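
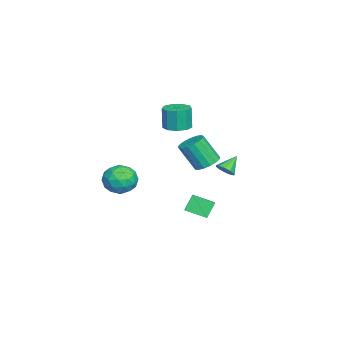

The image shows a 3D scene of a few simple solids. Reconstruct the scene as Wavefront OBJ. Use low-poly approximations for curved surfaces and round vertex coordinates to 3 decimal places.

v 1.264 1.789 0.319
v 1.53 1.491 0.78
v 0.516 2.331 1.101
v 1.714 1.816 0.73
v 1.726 2.131 0.523
v 1.561 2.315 0.238
v 1.283 2.298 -0.016
v 0.998 2.087 -0.142
v 0.814 1.761 -0.092
v 0.802 1.447 0.115
v 0.966 1.262 0.4
v 1.244 1.279 0.654
v 2.864 -3.677 0.963
v 3.388 -2.778 0.956
v 3.992 -4.342 -0.096
v 4.516 -3.443 -0.103
v 4.498 -4.029 0.758
v 3.801 -3.618 1.412
v 3.579 -3.502 -0.552
v 2.882 -3.091 0.102
v 3.83 -2.67 0.02
v 4.398 -2.995 0.83
v 2.982 -4.125 0.03
v 3.55 -4.45 0.84
v 3.027 -3.169 1.052
v 4.353 -3.951 -0.192
v 4.342 -4.295 0.313
v 4.651 -3.767 0.309
v 3.269 -3.663 1.32
v 3.578 -3.134 1.317
v 4.23 -3.87 1.2
v 3.802 -3.986 -0.457
v 4.111 -3.457 -0.46
v 2.729 -3.353 0.551
v 3.038 -2.825 0.547
v 3.15 -3.25 -0.34
v 3.595 -2.577 0.499
v 4.258 -2.968 -0.124
v 3.707 -3.003 -0.388
v 3.297 -2.761 -0.003
v 3.929 -2.768 0.974
v 4.592 -3.159 0.352
v 4.581 -3.504 0.857
v 4.171 -3.262 1.242
v 4.189 -2.705 0.424
v 2.788 -3.961 0.508
v 3.451 -4.352 -0.114
v 3.209 -3.858 -0.382
v 2.799 -3.616 0.003
v 3.122 -4.152 0.984
v 3.785 -4.543 0.361
v 4.083 -4.359 0.863
v 3.673 -4.117 1.248
v 3.191 -4.415 0.436
v -1.318 -0.371 -3.137
v -0.256 -0.213 -2.579
v -1.258 0.911 -3.615
v -0.196 1.07 -3.056
v -0.764 -0.75 -4.084
v 0.298 -0.591 -3.525
v -0.704 0.533 -4.561
v 0.358 0.691 -4.003
v -3.659 -1.609 1.094
v -2.811 -1.5 1.18
v -2.952 -1.561 2.652
v -3.801 -1.671 2.566
v -3.081 -0.978 1.176
v -3.222 -1.039 2.648
v -3.623 -0.751 1.133
v -3.764 -0.812 2.605
v -4.181 -0.926 1.073
v -4.322 -0.987 2.545
v -4.495 -1.42 1.022
v -4.636 -1.482 2.494
v -4.419 -2.003 1.005
v -4.56 -2.065 2.477
v -3.987 -2.402 1.03
v -4.128 -2.463 2.502
v -3.402 -2.43 1.084
v -3.543 -2.491 2.556
v -2.937 -2.073 1.144
v -3.078 -2.135 2.616
v 3.786 1.158 2.099
v 4.205 0.587 1.772
v 4.152 -0.31 3.274
v 3.734 0.262 3.601
v 4.462 0.814 1.917
v 4.41 -0.082 3.419
v 4.565 1.121 2.104
v 4.513 0.224 3.606
v 4.49 1.436 2.29
v 4.437 0.539 3.791
v 4.253 1.688 2.431
v 4.2 0.791 3.933
v 3.909 1.818 2.497
v 3.857 0.921 3.999
v 3.538 1.797 2.472
v 3.485 0.9 3.973
v 3.223 1.63 2.361
v 3.17 0.733 3.863
v 3.037 1.355 2.19
v 2.984 0.458 3.692
v 3.023 1.034 1.998
v 2.97 0.138 3.5
v 3.184 0.743 1.83
v 3.131 -0.154 3.332
v 3.483 0.546 1.723
v 3.43 -0.35 3.225
v 3.851 0.49 1.702
v 3.798 -0.407 3.204
f 2 1 4
f 2 4 3
f 4 1 5
f 4 5 3
f 5 1 6
f 5 6 3
f 6 1 7
f 6 7 3
f 7 1 8
f 7 8 3
f 8 1 9
f 8 9 3
f 9 1 10
f 9 10 3
f 10 1 11
f 10 11 3
f 11 1 12
f 11 12 3
f 12 1 2
f 12 2 3
f 13 50 29
f 50 24 53
f 29 53 18
f 50 53 29
f 13 29 25
f 29 18 30
f 25 30 14
f 29 30 25
f 13 25 34
f 25 14 35
f 34 35 20
f 25 35 34
f 13 34 46
f 34 20 49
f 46 49 23
f 34 49 46
f 13 46 50
f 46 23 54
f 50 54 24
f 46 54 50
f 14 30 41
f 30 18 44
f 41 44 22
f 30 44 41
f 18 53 31
f 53 24 52
f 31 52 17
f 53 52 31
f 24 54 51
f 54 23 47
f 51 47 15
f 54 47 51
f 23 49 48
f 49 20 36
f 48 36 19
f 49 36 48
f 20 35 40
f 35 14 37
f 40 37 21
f 35 37 40
f 16 42 28
f 42 22 43
f 28 43 17
f 42 43 28
f 16 28 26
f 28 17 27
f 26 27 15
f 28 27 26
f 16 26 33
f 26 15 32
f 33 32 19
f 26 32 33
f 16 33 38
f 33 19 39
f 38 39 21
f 33 39 38
f 16 38 42
f 38 21 45
f 42 45 22
f 38 45 42
f 17 43 31
f 43 22 44
f 31 44 18
f 43 44 31
f 15 27 51
f 27 17 52
f 51 52 24
f 27 52 51
f 19 32 48
f 32 15 47
f 48 47 23
f 32 47 48
f 21 39 40
f 39 19 36
f 40 36 20
f 39 36 40
f 22 45 41
f 45 21 37
f 41 37 14
f 45 37 41
f 56 58 55
f 59 56 55
f 55 58 57
f 57 59 55
f 56 62 58
f 60 56 59
f 60 62 56
f 58 62 57
f 61 59 57
f 57 62 61
f 61 60 59
f 62 60 61
f 64 63 67
f 64 67 65
f 65 67 68
f 65 68 66
f 67 63 69
f 67 69 68
f 68 69 70
f 68 70 66
f 69 63 71
f 69 71 70
f 70 71 72
f 70 72 66
f 71 63 73
f 71 73 72
f 72 73 74
f 72 74 66
f 73 63 75
f 73 75 74
f 74 75 76
f 74 76 66
f 75 63 77
f 75 77 76
f 76 77 78
f 76 78 66
f 77 63 79
f 77 79 78
f 78 79 80
f 78 80 66
f 79 63 81
f 79 81 80
f 80 81 82
f 80 82 66
f 81 63 64
f 81 64 82
f 82 64 65
f 82 65 66
f 84 83 87
f 84 87 85
f 85 87 88
f 85 88 86
f 87 83 89
f 87 89 88
f 88 89 90
f 88 90 86
f 89 83 91
f 89 91 90
f 90 91 92
f 90 92 86
f 91 83 93
f 91 93 92
f 92 93 94
f 92 94 86
f 93 83 95
f 93 95 94
f 94 95 96
f 94 96 86
f 95 83 97
f 95 97 96
f 96 97 98
f 96 98 86
f 97 83 99
f 97 99 98
f 98 99 100
f 98 100 86
f 99 83 101
f 99 101 100
f 100 101 102
f 100 102 86
f 101 83 103
f 101 103 102
f 102 103 104
f 102 104 86
f 103 83 105
f 103 105 104
f 104 105 106
f 104 106 86
f 105 83 107
f 105 107 106
f 106 107 108
f 106 108 86
f 107 83 109
f 107 109 108
f 108 109 110
f 108 110 86
f 109 83 84
f 109 84 110
f 110 84 85
f 110 85 86



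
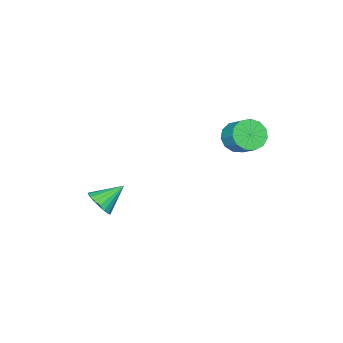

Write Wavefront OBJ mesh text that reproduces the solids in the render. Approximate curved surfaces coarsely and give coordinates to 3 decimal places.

v -0.822 1.95 3.55
v -0.203 1.665 3.66
v 0.04 2.464 4.361
v -0.578 2.75 4.25
v -0.158 1.912 3.363
v 0.085 2.711 4.064
v -0.324 2.171 3.125
v -0.081 2.97 3.826
v -0.648 2.36 3.022
v -0.405 3.159 3.723
v -1.027 2.419 3.087
v -0.784 3.218 3.787
v -1.341 2.329 3.298
v -1.097 3.128 3.998
v -1.489 2.119 3.589
v -1.246 2.918 4.29
v -1.426 1.856 3.868
v -1.183 2.655 4.568
v -1.171 1.622 4.046
v -0.928 2.421 4.746
v -0.805 1.493 4.066
v -0.562 2.292 4.766
v -0.444 1.509 3.922
v -0.201 2.308 4.623
v 2.301 -2.196 -0.859
v 2.654 -2.295 -0.322
v 1.339 -1.844 -0.161
v 2.71 -2.018 -0.385
v 2.684 -1.776 -0.542
v 2.583 -1.618 -0.762
v 2.426 -1.574 -1.001
v 2.244 -1.653 -1.212
v 2.074 -1.84 -1.353
v 1.949 -2.097 -1.396
v 1.893 -2.374 -1.332
v 1.919 -2.616 -1.175
v 2.02 -2.774 -0.955
v 2.177 -2.818 -0.716
v 2.359 -2.739 -0.506
v 2.529 -2.552 -0.365
f 2 1 5
f 2 5 3
f 3 5 6
f 3 6 4
f 5 1 7
f 5 7 6
f 6 7 8
f 6 8 4
f 7 1 9
f 7 9 8
f 8 9 10
f 8 10 4
f 9 1 11
f 9 11 10
f 10 11 12
f 10 12 4
f 11 1 13
f 11 13 12
f 12 13 14
f 12 14 4
f 13 1 15
f 13 15 14
f 14 15 16
f 14 16 4
f 15 1 17
f 15 17 16
f 16 17 18
f 16 18 4
f 17 1 19
f 17 19 18
f 18 19 20
f 18 20 4
f 19 1 21
f 19 21 20
f 20 21 22
f 20 22 4
f 21 1 23
f 21 23 22
f 22 23 24
f 22 24 4
f 23 1 2
f 23 2 24
f 24 2 3
f 24 3 4
f 26 25 28
f 26 28 27
f 28 25 29
f 28 29 27
f 29 25 30
f 29 30 27
f 30 25 31
f 30 31 27
f 31 25 32
f 31 32 27
f 32 25 33
f 32 33 27
f 33 25 34
f 33 34 27
f 34 25 35
f 34 35 27
f 35 25 36
f 35 36 27
f 36 25 37
f 36 37 27
f 37 25 38
f 37 38 27
f 38 25 39
f 38 39 27
f 39 25 40
f 39 40 27
f 40 25 26
f 40 26 27



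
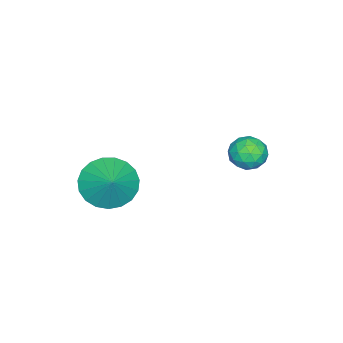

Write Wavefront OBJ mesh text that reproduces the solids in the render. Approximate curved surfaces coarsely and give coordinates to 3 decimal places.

v -3.353 3.126 -0.315
v -2.823 3.441 0.124
v -2.537 2.299 -0.704
v -2.007 2.614 -0.265
v -2.587 2.242 0.049
v -3.091 2.753 0.29
v -2.269 2.987 -0.87
v -2.773 3.498 -0.629
v -2.153 3.356 -0.219
v -2.35 2.895 0.349
v -3.01 2.845 -0.929
v -3.207 2.384 -0.361
v -3.16 3.356 -0.062
v -2.2 2.384 -0.518
v -2.541 2.165 -0.334
v -2.23 2.351 -0.076
v -3.317 2.951 0.036
v -3.006 3.137 0.294
v -2.867 2.432 0.25
v -2.354 2.603 -0.874
v -2.043 2.789 -0.616
v -3.13 3.389 -0.504
v -2.819 3.575 -0.246
v -2.493 3.308 -0.83
v -2.455 3.491 -0.005
v -1.975 3.005 -0.233
v -2.129 3.224 -0.589
v -2.425 3.525 -0.448
v -2.57 3.221 0.329
v -2.091 2.735 0.101
v -2.431 2.516 0.285
v -2.727 2.816 0.426
v -2.176 3.17 0.128
v -3.269 3.005 -0.681
v -2.79 2.519 -0.909
v -2.633 2.924 -1.006
v -2.929 3.224 -0.865
v -3.385 2.735 -0.347
v -2.905 2.249 -0.575
v -2.935 2.215 -0.132
v -3.231 2.516 0.009
v -3.184 2.57 -0.708
v 1.529 -0.423 0.06
v 2.137 -0.126 -0.743
v 2.291 0.123 0.84
v 1.861 0.211 -0.708
v 1.528 0.438 -0.541
v 1.195 0.516 -0.27
v 0.919 0.432 0.058
v 0.749 0.2 0.386
v 0.714 -0.139 0.658
v 0.819 -0.528 0.827
v 1.047 -0.898 0.863
v 1.359 -1.187 0.76
v 1.7 -1.343 0.536
v 2.011 -1.34 0.23
v 2.239 -1.178 -0.106
v 2.344 -0.886 -0.413
v 2.308 -0.514 -0.638
f 1 38 17
f 38 12 41
f 17 41 6
f 38 41 17
f 1 17 13
f 17 6 18
f 13 18 2
f 17 18 13
f 1 13 22
f 13 2 23
f 22 23 8
f 13 23 22
f 1 22 34
f 22 8 37
f 34 37 11
f 22 37 34
f 1 34 38
f 34 11 42
f 38 42 12
f 34 42 38
f 2 18 29
f 18 6 32
f 29 32 10
f 18 32 29
f 6 41 19
f 41 12 40
f 19 40 5
f 41 40 19
f 12 42 39
f 42 11 35
f 39 35 3
f 42 35 39
f 11 37 36
f 37 8 24
f 36 24 7
f 37 24 36
f 8 23 28
f 23 2 25
f 28 25 9
f 23 25 28
f 4 30 16
f 30 10 31
f 16 31 5
f 30 31 16
f 4 16 14
f 16 5 15
f 14 15 3
f 16 15 14
f 4 14 21
f 14 3 20
f 21 20 7
f 14 20 21
f 4 21 26
f 21 7 27
f 26 27 9
f 21 27 26
f 4 26 30
f 26 9 33
f 30 33 10
f 26 33 30
f 5 31 19
f 31 10 32
f 19 32 6
f 31 32 19
f 3 15 39
f 15 5 40
f 39 40 12
f 15 40 39
f 7 20 36
f 20 3 35
f 36 35 11
f 20 35 36
f 9 27 28
f 27 7 24
f 28 24 8
f 27 24 28
f 10 33 29
f 33 9 25
f 29 25 2
f 33 25 29
f 44 43 46
f 44 46 45
f 46 43 47
f 46 47 45
f 47 43 48
f 47 48 45
f 48 43 49
f 48 49 45
f 49 43 50
f 49 50 45
f 50 43 51
f 50 51 45
f 51 43 52
f 51 52 45
f 52 43 53
f 52 53 45
f 53 43 54
f 53 54 45
f 54 43 55
f 54 55 45
f 55 43 56
f 55 56 45
f 56 43 57
f 56 57 45
f 57 43 58
f 57 58 45
f 58 43 59
f 58 59 45
f 59 43 44
f 59 44 45



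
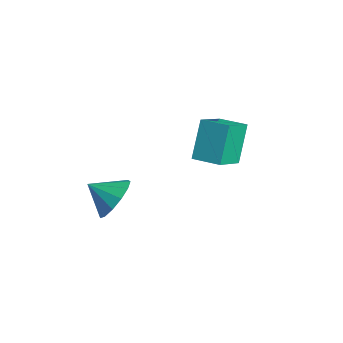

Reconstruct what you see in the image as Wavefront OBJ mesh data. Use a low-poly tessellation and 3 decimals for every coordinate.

v -2.245 -3.086 0.861
v -1.417 -3.61 1.142
v -2.975 -3.874 1.539
v -1.492 -3.2 1.538
v -1.805 -2.754 1.719
v -2.259 -2.413 1.627
v -2.708 -2.286 1.292
v -3.011 -2.413 0.82
v -3.07 -2.754 0.361
v -2.868 -3.2 0.06
v -2.468 -3.61 0.014
v -1.997 -3.854 0.237
v -1.605 -3.854 0.657
v -1.551 -0.154 2.584
v -2.24 0.619 4.082
v -2.214 1.073 1.647
v -2.902 1.845 3.144
v -0.538 0.495 2.716
v -1.226 1.267 4.213
v -1.2 1.721 1.778
v -1.889 2.494 3.276
f 2 1 4
f 2 4 3
f 4 1 5
f 4 5 3
f 5 1 6
f 5 6 3
f 6 1 7
f 6 7 3
f 7 1 8
f 7 8 3
f 8 1 9
f 8 9 3
f 9 1 10
f 9 10 3
f 10 1 11
f 10 11 3
f 11 1 12
f 11 12 3
f 12 1 13
f 12 13 3
f 13 1 2
f 13 2 3
f 15 17 14
f 18 15 14
f 14 17 16
f 16 18 14
f 15 21 17
f 19 15 18
f 19 21 15
f 17 21 16
f 20 18 16
f 16 21 20
f 20 19 18
f 21 19 20



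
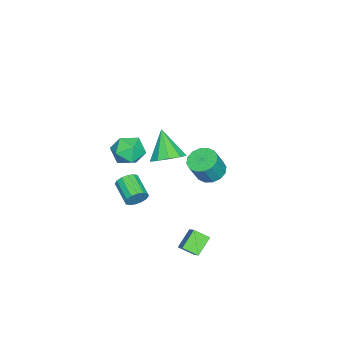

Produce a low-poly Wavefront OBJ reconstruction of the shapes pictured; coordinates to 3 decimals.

v -3.965 -0.691 -2.9
v -3.187 -0.266 -3.182
v -2.517 -0.565 -1.782
v -3.295 -0.989 -1.5
v -3.452 0.081 -2.98
v -2.782 -0.218 -1.581
v -3.855 0.222 -2.757
v -3.185 -0.077 -1.358
v -4.287 0.118 -2.573
v -3.617 -0.181 -1.173
v -4.633 -0.202 -2.475
v -3.963 -0.501 -1.076
v -4.8 -0.653 -2.492
v -4.13 -0.952 -1.093
v -4.743 -1.115 -2.618
v -4.073 -1.414 -1.218
v -4.478 -1.462 -2.819
v -3.808 -1.761 -1.42
v -4.075 -1.603 -3.042
v -3.405 -1.902 -1.643
v -3.643 -1.499 -3.227
v -2.973 -1.798 -1.827
v -3.297 -1.179 -3.324
v -2.627 -1.478 -1.925
v -3.13 -0.728 -3.307
v -2.46 -1.027 -1.908
v -1.452 -2.274 -0.374
v -0.676 -1.917 0.271
v -2.388 -3.066 1.194
v -1.14 -1.448 0.231
v -1.723 -1.294 -0.04
v -2.203 -1.515 -0.438
v -2.396 -2.025 -0.812
v -2.228 -2.631 -1.018
v -1.764 -3.1 -0.978
v -1.181 -3.254 -0.707
v -0.701 -3.033 -0.309
v -0.508 -2.522 0.065
v 1.013 -3.134 -2.236
v 1.436 -3.256 -1.679
v 0.47 -4.269 -1.168
v 0.047 -4.146 -1.724
v 1.211 -2.987 -1.57
v 0.246 -4 -1.059
v 0.933 -2.757 -1.639
v -0.032 -3.769 -1.128
v 0.677 -2.627 -1.868
v -0.289 -3.64 -1.357
v 0.51 -2.634 -2.196
v -0.456 -3.647 -1.685
v 0.478 -2.774 -2.534
v -0.488 -3.787 -2.023
v 0.59 -3.011 -2.792
v -0.376 -4.024 -2.281
v 0.814 -3.28 -2.901
v -0.151 -4.293 -2.39
v 1.092 -3.511 -2.832
v 0.127 -4.523 -2.321
v 1.349 -3.64 -2.603
v 0.383 -4.653 -2.092
v 1.516 -3.633 -2.275
v 0.55 -4.646 -1.764
v 1.548 -3.493 -1.937
v 0.582 -4.506 -1.426
v 2.418 0.525 -2.519
v 3.367 1.159 -1.561
v 2.292 1.388 -2.965
v 3.241 2.022 -2.007
v 3.399 0.258 -3.313
v 4.348 0.892 -2.355
v 3.273 1.121 -3.759
v 4.222 1.755 -2.801
v 1.927 -2.576 3.826
v 2.957 -2.426 3.86
v 2.103 -3.454 2.4
v 3.133 -3.304 2.434
v 2.673 -3.92 3.136
v 2.564 -3.377 4.018
v 2.496 -2.503 2.242
v 2.387 -1.96 3.124
v 3.308 -2.381 2.882
v 3.418 -3.256 3.434
v 1.642 -2.624 2.826
v 1.752 -3.499 3.378
f 2 1 5
f 2 5 3
f 3 5 6
f 3 6 4
f 5 1 7
f 5 7 6
f 6 7 8
f 6 8 4
f 7 1 9
f 7 9 8
f 8 9 10
f 8 10 4
f 9 1 11
f 9 11 10
f 10 11 12
f 10 12 4
f 11 1 13
f 11 13 12
f 12 13 14
f 12 14 4
f 13 1 15
f 13 15 14
f 14 15 16
f 14 16 4
f 15 1 17
f 15 17 16
f 16 17 18
f 16 18 4
f 17 1 19
f 17 19 18
f 18 19 20
f 18 20 4
f 19 1 21
f 19 21 20
f 20 21 22
f 20 22 4
f 21 1 23
f 21 23 22
f 22 23 24
f 22 24 4
f 23 1 25
f 23 25 24
f 24 25 26
f 24 26 4
f 25 1 2
f 25 2 26
f 26 2 3
f 26 3 4
f 28 27 30
f 28 30 29
f 30 27 31
f 30 31 29
f 31 27 32
f 31 32 29
f 32 27 33
f 32 33 29
f 33 27 34
f 33 34 29
f 34 27 35
f 34 35 29
f 35 27 36
f 35 36 29
f 36 27 37
f 36 37 29
f 37 27 38
f 37 38 29
f 38 27 28
f 38 28 29
f 40 39 43
f 40 43 41
f 41 43 44
f 41 44 42
f 43 39 45
f 43 45 44
f 44 45 46
f 44 46 42
f 45 39 47
f 45 47 46
f 46 47 48
f 46 48 42
f 47 39 49
f 47 49 48
f 48 49 50
f 48 50 42
f 49 39 51
f 49 51 50
f 50 51 52
f 50 52 42
f 51 39 53
f 51 53 52
f 52 53 54
f 52 54 42
f 53 39 55
f 53 55 54
f 54 55 56
f 54 56 42
f 55 39 57
f 55 57 56
f 56 57 58
f 56 58 42
f 57 39 59
f 57 59 58
f 58 59 60
f 58 60 42
f 59 39 61
f 59 61 60
f 60 61 62
f 60 62 42
f 61 39 63
f 61 63 62
f 62 63 64
f 62 64 42
f 63 39 40
f 63 40 64
f 64 40 41
f 64 41 42
f 66 68 65
f 69 66 65
f 65 68 67
f 67 69 65
f 66 72 68
f 70 66 69
f 70 72 66
f 68 72 67
f 71 69 67
f 67 72 71
f 71 70 69
f 72 70 71
f 73 84 78
f 73 78 74
f 73 74 80
f 73 80 83
f 73 83 84
f 74 78 82
f 78 84 77
f 84 83 75
f 83 80 79
f 80 74 81
f 76 82 77
f 76 77 75
f 76 75 79
f 76 79 81
f 76 81 82
f 77 82 78
f 75 77 84
f 79 75 83
f 81 79 80
f 82 81 74



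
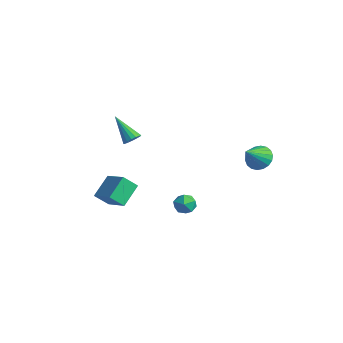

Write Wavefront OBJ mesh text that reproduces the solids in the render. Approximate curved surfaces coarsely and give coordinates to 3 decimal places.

v 1.21 0.272 -3.384
v 1.607 -0.407 -3.32
v 0.193 -0.273 -2.84
v 0.59 -0.952 -2.776
v 0.797 -0.33 -2.337
v 1.426 0.007 -2.673
v 0.374 -0.687 -3.487
v 1.003 -0.35 -3.823
v 1.09 -0.999 -3.384
v 1.352 -0.779 -2.673
v 0.448 0.099 -3.487
v 0.71 0.319 -2.776
v -0.741 -2.823 2.596
v -0.35 -2.875 3.022
v -2.159 -2.957 3.884
v -0.4 -2.58 2.998
v -0.541 -2.35 2.866
v -0.736 -2.247 2.662
v -0.932 -2.298 2.441
v -1.077 -2.49 2.261
v -1.132 -2.771 2.171
v -1.082 -3.066 2.195
v -0.941 -3.296 2.327
v -0.746 -3.399 2.53
v -0.55 -3.348 2.752
v -0.405 -3.156 2.932
v -4.772 -2.652 -4.452
v -5.183 -1.315 -3.486
v -4.333 -1.913 -5.289
v -4.744 -0.576 -4.323
v -3.136 -2.724 -3.657
v -3.547 -1.387 -2.691
v -2.697 -1.985 -4.494
v -3.108 -0.648 -3.528
v 3.624 2.84 0.962
v 4.483 2.813 0.773
v 3.836 1.62 2.098
v 4.465 3.078 1.061
v 4.281 3.296 1.329
v 3.966 3.423 1.525
v 3.584 3.435 1.609
v 3.21 3.329 1.564
v 2.917 3.126 1.401
v 2.765 2.866 1.151
v 2.783 2.601 0.863
v 2.967 2.383 0.595
v 3.282 2.256 0.399
v 3.664 2.244 0.315
v 4.039 2.35 0.359
v 4.331 2.553 0.523
f 1 12 6
f 1 6 2
f 1 2 8
f 1 8 11
f 1 11 12
f 2 6 10
f 6 12 5
f 12 11 3
f 11 8 7
f 8 2 9
f 4 10 5
f 4 5 3
f 4 3 7
f 4 7 9
f 4 9 10
f 5 10 6
f 3 5 12
f 7 3 11
f 9 7 8
f 10 9 2
f 14 13 16
f 14 16 15
f 16 13 17
f 16 17 15
f 17 13 18
f 17 18 15
f 18 13 19
f 18 19 15
f 19 13 20
f 19 20 15
f 20 13 21
f 20 21 15
f 21 13 22
f 21 22 15
f 22 13 23
f 22 23 15
f 23 13 24
f 23 24 15
f 24 13 25
f 24 25 15
f 25 13 26
f 25 26 15
f 26 13 14
f 26 14 15
f 28 30 27
f 31 28 27
f 27 30 29
f 29 31 27
f 28 34 30
f 32 28 31
f 32 34 28
f 30 34 29
f 33 31 29
f 29 34 33
f 33 32 31
f 34 32 33
f 36 35 38
f 36 38 37
f 38 35 39
f 38 39 37
f 39 35 40
f 39 40 37
f 40 35 41
f 40 41 37
f 41 35 42
f 41 42 37
f 42 35 43
f 42 43 37
f 43 35 44
f 43 44 37
f 44 35 45
f 44 45 37
f 45 35 46
f 45 46 37
f 46 35 47
f 46 47 37
f 47 35 48
f 47 48 37
f 48 35 49
f 48 49 37
f 49 35 50
f 49 50 37
f 50 35 36
f 50 36 37



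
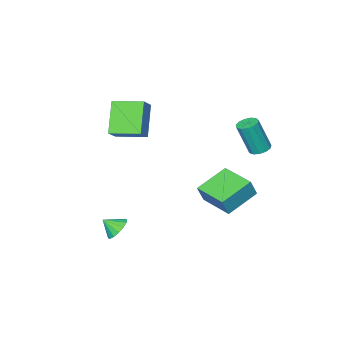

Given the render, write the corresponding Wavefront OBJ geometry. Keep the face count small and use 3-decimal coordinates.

v -3.928 1.356 2.162
v -3.337 1.538 2.04
v -2.802 1.087 3.956
v -3.392 0.904 4.078
v -3.509 1.826 2.156
v -2.974 1.375 4.072
v -3.814 1.965 2.274
v -3.278 1.514 4.19
v -4.155 1.91 2.356
v -3.619 1.459 4.272
v -4.424 1.679 2.377
v -3.888 1.228 4.293
v -4.535 1.346 2.329
v -3.999 0.894 4.245
v -4.454 1.015 2.229
v -3.918 0.564 4.145
v -4.205 0.793 2.107
v -3.67 0.342 4.023
v -3.869 0.749 2.003
v -3.333 0.298 3.919
v -3.551 0.898 1.949
v -3.015 0.447 3.865
v -3.353 1.192 1.963
v -2.817 0.741 3.879
v 0.32 -2.771 2.593
v -0.654 -3.809 4.205
v 1.089 -2.317 3.35
v 0.115 -3.356 4.961
v 1.405 -4.184 2.339
v 0.431 -5.223 3.95
v 2.174 -3.731 3.095
v 1.2 -4.769 4.707
v 3.584 -0.985 -2.284
v 3.961 -0.343 -2.053
v 4.136 -1.535 -1.656
v 3.646 -0.374 -1.803
v 3.314 -0.569 -1.682
v 3.054 -0.876 -1.722
v 2.937 -1.212 -1.913
v 2.992 -1.487 -2.203
v 3.207 -1.628 -2.514
v 3.522 -1.597 -2.764
v 3.854 -1.402 -2.886
v 4.114 -1.095 -2.846
v 4.232 -0.759 -2.655
v 4.176 -0.484 -2.365
v -2.089 1.302 0.462
v -1.649 1.319 1.524
v -2.137 3.321 0.449
v -1.697 3.339 1.511
v -0.223 1.341 -0.311
v 0.217 1.359 0.751
v -0.271 3.361 -0.324
v 0.169 3.378 0.738
f 2 1 5
f 2 5 3
f 3 5 6
f 3 6 4
f 5 1 7
f 5 7 6
f 6 7 8
f 6 8 4
f 7 1 9
f 7 9 8
f 8 9 10
f 8 10 4
f 9 1 11
f 9 11 10
f 10 11 12
f 10 12 4
f 11 1 13
f 11 13 12
f 12 13 14
f 12 14 4
f 13 1 15
f 13 15 14
f 14 15 16
f 14 16 4
f 15 1 17
f 15 17 16
f 16 17 18
f 16 18 4
f 17 1 19
f 17 19 18
f 18 19 20
f 18 20 4
f 19 1 21
f 19 21 20
f 20 21 22
f 20 22 4
f 21 1 23
f 21 23 22
f 22 23 24
f 22 24 4
f 23 1 2
f 23 2 24
f 24 2 3
f 24 3 4
f 26 28 25
f 29 26 25
f 25 28 27
f 27 29 25
f 26 32 28
f 30 26 29
f 30 32 26
f 28 32 27
f 31 29 27
f 27 32 31
f 31 30 29
f 32 30 31
f 34 33 36
f 34 36 35
f 36 33 37
f 36 37 35
f 37 33 38
f 37 38 35
f 38 33 39
f 38 39 35
f 39 33 40
f 39 40 35
f 40 33 41
f 40 41 35
f 41 33 42
f 41 42 35
f 42 33 43
f 42 43 35
f 43 33 44
f 43 44 35
f 44 33 45
f 44 45 35
f 45 33 46
f 45 46 35
f 46 33 34
f 46 34 35
f 48 50 47
f 51 48 47
f 47 50 49
f 49 51 47
f 48 54 50
f 52 48 51
f 52 54 48
f 50 54 49
f 53 51 49
f 49 54 53
f 53 52 51
f 54 52 53



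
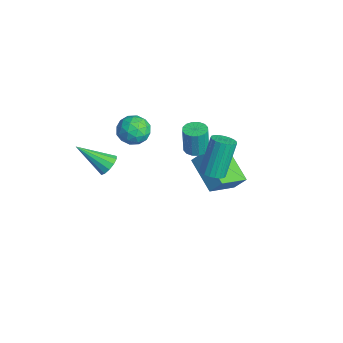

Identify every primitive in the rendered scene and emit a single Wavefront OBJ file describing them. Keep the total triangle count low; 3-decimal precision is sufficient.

v -3.085 -2.183 -2.371
v -2.541 -2.535 -2.427
v -3.855 -3.557 -1.189
v -2.492 -2.314 -2.138
v -2.632 -2.052 -1.924
v -2.915 -1.831 -1.852
v -3.252 -1.722 -1.945
v -3.536 -1.759 -2.173
v -3.677 -1.931 -2.464
v -3.63 -2.183 -2.726
v -3.41 -2.434 -2.875
v -3.086 -2.606 -2.865
v -2.763 -2.644 -2.697
v -2.881 2.187 -2.199
v -2.497 2.686 -2.177
v -2.515 2.632 -0.678
v -2.899 2.133 -0.701
v -2.798 2.811 -2.176
v -2.817 2.757 -0.677
v -3.121 2.769 -2.182
v -3.14 2.715 -0.683
v -3.38 2.571 -2.192
v -3.399 2.517 -0.693
v -3.505 2.27 -2.204
v -3.524 2.216 -0.705
v -3.463 1.947 -2.215
v -3.482 1.893 -0.716
v -3.265 1.688 -2.222
v -3.283 1.634 -0.723
v -2.963 1.563 -2.223
v -2.982 1.509 -0.724
v -2.64 1.605 -2.217
v -2.659 1.551 -0.718
v -2.381 1.803 -2.207
v -2.4 1.749 -0.708
v -2.256 2.104 -2.195
v -2.275 2.05 -0.696
v -2.298 2.427 -2.184
v -2.317 2.373 -0.685
v -1.088 2.244 -3.999
v -2.871 1.932 -3.036
v -1.777 3.773 -4.78
v -3.56 3.461 -3.817
v -0.78 2.759 -3.263
v -2.563 2.447 -2.3
v -1.469 4.288 -4.044
v -3.252 3.976 -3.081
v 2.103 1.181 0.582
v 2.563 0.857 0.841
v 2.058 1.575 2.638
v 1.597 1.899 2.378
v 2.68 1.08 0.784
v 2.175 1.798 2.581
v 2.696 1.32 0.693
v 2.191 2.039 2.49
v 2.61 1.537 0.582
v 2.105 2.255 2.379
v 2.436 1.692 0.471
v 1.931 2.41 2.268
v 2.205 1.758 0.38
v 1.7 2.476 2.177
v 1.956 1.725 0.323
v 1.451 2.443 2.12
v 1.732 1.598 0.311
v 1.227 2.316 2.108
v 1.572 1.398 0.346
v 1.067 2.116 2.143
v 1.504 1.161 0.421
v 0.999 1.88 2.218
v 1.539 0.928 0.524
v 1.034 1.646 2.321
v 1.672 0.738 0.638
v 1.167 1.456 2.435
v 1.88 0.625 0.741
v 1.374 1.343 2.538
v 2.125 0.608 0.817
v 1.62 1.326 2.614
v 2.367 0.69 0.852
v 1.862 1.408 2.649
v -2.752 -1.102 0.819
v -2.097 -0.641 0.474
v -1.823 -1.879 1.546
v -1.168 -1.418 1.201
v -1.711 -1.043 1.772
v -2.285 -0.563 1.322
v -1.635 -1.957 0.698
v -2.209 -1.477 0.248
v -1.406 -1.169 0.399
v -1.453 -0.605 1.062
v -2.467 -1.915 0.958
v -2.514 -1.351 1.621
v -2.506 -0.804 0.583
v -1.414 -1.716 1.437
v -1.733 -1.496 1.773
v -1.348 -1.225 1.57
v -2.617 -0.758 1.082
v -2.232 -0.487 0.878
v -2.005 -0.723 1.641
v -1.688 -2.033 1.142
v -1.303 -1.762 0.938
v -2.572 -1.295 0.45
v -2.187 -1.024 0.247
v -1.915 -1.797 0.379
v -1.715 -0.843 0.336
v -1.169 -1.299 0.763
v -1.443 -1.616 0.467
v -1.781 -1.334 0.203
v -1.743 -0.511 0.726
v -1.197 -0.967 1.153
v -1.516 -0.747 1.488
v -1.854 -0.465 1.224
v -1.337 -0.821 0.681
v -2.723 -1.553 0.867
v -2.177 -2.009 1.294
v -2.066 -2.055 0.796
v -2.404 -1.773 0.532
v -2.751 -1.221 1.257
v -2.205 -1.677 1.684
v -2.139 -1.186 1.817
v -2.477 -0.904 1.553
v -2.583 -1.699 1.339
f 2 1 4
f 2 4 3
f 4 1 5
f 4 5 3
f 5 1 6
f 5 6 3
f 6 1 7
f 6 7 3
f 7 1 8
f 7 8 3
f 8 1 9
f 8 9 3
f 9 1 10
f 9 10 3
f 10 1 11
f 10 11 3
f 11 1 12
f 11 12 3
f 12 1 13
f 12 13 3
f 13 1 2
f 13 2 3
f 15 14 18
f 15 18 16
f 16 18 19
f 16 19 17
f 18 14 20
f 18 20 19
f 19 20 21
f 19 21 17
f 20 14 22
f 20 22 21
f 21 22 23
f 21 23 17
f 22 14 24
f 22 24 23
f 23 24 25
f 23 25 17
f 24 14 26
f 24 26 25
f 25 26 27
f 25 27 17
f 26 14 28
f 26 28 27
f 27 28 29
f 27 29 17
f 28 14 30
f 28 30 29
f 29 30 31
f 29 31 17
f 30 14 32
f 30 32 31
f 31 32 33
f 31 33 17
f 32 14 34
f 32 34 33
f 33 34 35
f 33 35 17
f 34 14 36
f 34 36 35
f 35 36 37
f 35 37 17
f 36 14 38
f 36 38 37
f 37 38 39
f 37 39 17
f 38 14 15
f 38 15 39
f 39 15 16
f 39 16 17
f 41 43 40
f 44 41 40
f 40 43 42
f 42 44 40
f 41 47 43
f 45 41 44
f 45 47 41
f 43 47 42
f 46 44 42
f 42 47 46
f 46 45 44
f 47 45 46
f 49 48 52
f 49 52 50
f 50 52 53
f 50 53 51
f 52 48 54
f 52 54 53
f 53 54 55
f 53 55 51
f 54 48 56
f 54 56 55
f 55 56 57
f 55 57 51
f 56 48 58
f 56 58 57
f 57 58 59
f 57 59 51
f 58 48 60
f 58 60 59
f 59 60 61
f 59 61 51
f 60 48 62
f 60 62 61
f 61 62 63
f 61 63 51
f 62 48 64
f 62 64 63
f 63 64 65
f 63 65 51
f 64 48 66
f 64 66 65
f 65 66 67
f 65 67 51
f 66 48 68
f 66 68 67
f 67 68 69
f 67 69 51
f 68 48 70
f 68 70 69
f 69 70 71
f 69 71 51
f 70 48 72
f 70 72 71
f 71 72 73
f 71 73 51
f 72 48 74
f 72 74 73
f 73 74 75
f 73 75 51
f 74 48 76
f 74 76 75
f 75 76 77
f 75 77 51
f 76 48 78
f 76 78 77
f 77 78 79
f 77 79 51
f 78 48 49
f 78 49 79
f 79 49 50
f 79 50 51
f 80 117 96
f 117 91 120
f 96 120 85
f 117 120 96
f 80 96 92
f 96 85 97
f 92 97 81
f 96 97 92
f 80 92 101
f 92 81 102
f 101 102 87
f 92 102 101
f 80 101 113
f 101 87 116
f 113 116 90
f 101 116 113
f 80 113 117
f 113 90 121
f 117 121 91
f 113 121 117
f 81 97 108
f 97 85 111
f 108 111 89
f 97 111 108
f 85 120 98
f 120 91 119
f 98 119 84
f 120 119 98
f 91 121 118
f 121 90 114
f 118 114 82
f 121 114 118
f 90 116 115
f 116 87 103
f 115 103 86
f 116 103 115
f 87 102 107
f 102 81 104
f 107 104 88
f 102 104 107
f 83 109 95
f 109 89 110
f 95 110 84
f 109 110 95
f 83 95 93
f 95 84 94
f 93 94 82
f 95 94 93
f 83 93 100
f 93 82 99
f 100 99 86
f 93 99 100
f 83 100 105
f 100 86 106
f 105 106 88
f 100 106 105
f 83 105 109
f 105 88 112
f 109 112 89
f 105 112 109
f 84 110 98
f 110 89 111
f 98 111 85
f 110 111 98
f 82 94 118
f 94 84 119
f 118 119 91
f 94 119 118
f 86 99 115
f 99 82 114
f 115 114 90
f 99 114 115
f 88 106 107
f 106 86 103
f 107 103 87
f 106 103 107
f 89 112 108
f 112 88 104
f 108 104 81
f 112 104 108



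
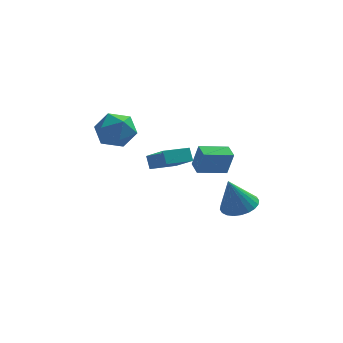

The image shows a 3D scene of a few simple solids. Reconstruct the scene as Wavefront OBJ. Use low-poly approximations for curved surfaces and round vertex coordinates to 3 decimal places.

v -3.313 3.952 0.437
v -2.373 3.403 0.962
v -3.847 2.257 -0.382
v -2.907 1.708 0.143
v -3.829 2.104 0.818
v -3.499 3.151 1.323
v -2.721 2.509 -0.743
v -2.391 3.556 -0.238
v -2.007 2.51 0.232
v -2.692 2.26 1.197
v -3.528 3.4 -0.617
v -4.213 3.15 0.348
v 0.941 -3.515 0.772
v 1.255 -3.65 2.067
v 0.702 -2.711 0.913
v 1.017 -2.847 2.209
v 2.383 -3.033 0.471
v 2.698 -3.169 1.767
v 2.145 -2.23 0.613
v 2.459 -2.365 1.908
v -1.398 2.943 -2.645
v -0.533 1.858 -1.663
v -1.579 3.423 -1.955
v -0.714 2.338 -0.973
v -0.046 3.802 -2.887
v 0.819 2.717 -1.905
v -0.227 4.282 -2.197
v 0.638 3.197 -1.215
v 3.137 0.52 -3.881
v 4.019 0.932 -3.545
v 2.543 0.26 -1.999
v 3.786 1.258 -3.573
v 3.455 1.472 -3.649
v 3.074 1.541 -3.759
v 2.704 1.454 -3.888
v 2.399 1.226 -4.016
v 2.207 0.889 -4.124
v 2.156 0.497 -4.194
v 2.255 0.108 -4.216
v 2.488 -0.218 -4.188
v 2.82 -0.432 -4.113
v 3.2 -0.501 -4.002
v 3.571 -0.414 -3.873
v 3.875 -0.185 -3.745
v 4.068 0.151 -3.638
v 4.118 0.543 -3.567
f 1 12 6
f 1 6 2
f 1 2 8
f 1 8 11
f 1 11 12
f 2 6 10
f 6 12 5
f 12 11 3
f 11 8 7
f 8 2 9
f 4 10 5
f 4 5 3
f 4 3 7
f 4 7 9
f 4 9 10
f 5 10 6
f 3 5 12
f 7 3 11
f 9 7 8
f 10 9 2
f 14 16 13
f 17 14 13
f 13 16 15
f 15 17 13
f 14 20 16
f 18 14 17
f 18 20 14
f 16 20 15
f 19 17 15
f 15 20 19
f 19 18 17
f 20 18 19
f 22 24 21
f 25 22 21
f 21 24 23
f 23 25 21
f 22 28 24
f 26 22 25
f 26 28 22
f 24 28 23
f 27 25 23
f 23 28 27
f 27 26 25
f 28 26 27
f 30 29 32
f 30 32 31
f 32 29 33
f 32 33 31
f 33 29 34
f 33 34 31
f 34 29 35
f 34 35 31
f 35 29 36
f 35 36 31
f 36 29 37
f 36 37 31
f 37 29 38
f 37 38 31
f 38 29 39
f 38 39 31
f 39 29 40
f 39 40 31
f 40 29 41
f 40 41 31
f 41 29 42
f 41 42 31
f 42 29 43
f 42 43 31
f 43 29 44
f 43 44 31
f 44 29 45
f 44 45 31
f 45 29 46
f 45 46 31
f 46 29 30
f 46 30 31



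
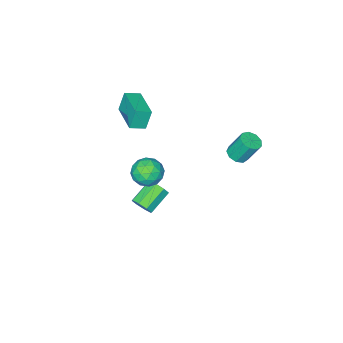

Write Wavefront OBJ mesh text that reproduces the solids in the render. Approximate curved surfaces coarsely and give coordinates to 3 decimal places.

v -2.598 2.988 2.903
v -2.017 3.022 3.049
v -2.361 3.585 4.284
v -2.942 3.552 4.137
v -2.135 3.367 2.859
v -2.478 3.93 4.094
v -2.469 3.534 2.69
v -2.812 4.097 3.924
v -2.864 3.446 2.62
v -3.207 4.01 3.855
v -3.134 3.144 2.683
v -3.478 3.708 3.917
v -3.154 2.769 2.848
v -3.497 3.332 4.083
v -2.914 2.497 3.039
v -3.257 3.06 4.274
v -2.526 2.454 3.166
v -2.869 3.018 4.401
v -2.172 2.662 3.17
v -2.515 3.225 4.405
v 0.259 -0.237 -0.176
v 0.765 -0.846 0.24
v -0.825 -0.514 0.74
v -0.319 -1.123 1.156
v -0.117 -0.254 1.221
v 0.553 -0.083 0.654
v -0.613 -1.277 0.326
v 0.057 -1.106 -0.241
v 0.226 -1.488 0.549
v 0.532 -0.856 1.102
v -0.592 -0.504 -0.122
v -0.286 0.128 0.431
v 0.607 -0.517 -0.048
v -0.667 -0.843 1.028
v -0.549 -0.332 1.067
v -0.251 -0.69 1.311
v 0.482 -0.069 0.195
v 0.78 -0.427 0.439
v 0.261 -0.079 1.016
v -0.84 -0.933 0.541
v -0.542 -1.291 0.785
v 0.191 -0.67 -0.331
v 0.489 -1.028 -0.087
v -0.321 -1.281 -0.036
v 0.588 -1.253 0.378
v -0.049 -1.415 0.916
v -0.222 -1.506 0.428
v 0.172 -1.405 0.095
v 0.768 -0.881 0.703
v 0.131 -1.044 1.241
v 0.249 -0.534 1.279
v 0.643 -0.433 0.947
v 0.451 -1.259 0.885
v -0.191 -0.316 -0.261
v -0.828 -0.479 0.277
v -0.703 -0.927 0.033
v -0.309 -0.826 -0.299
v -0.011 0.055 0.064
v -0.648 -0.107 0.602
v -0.232 0.045 0.885
v 0.162 0.146 0.552
v -0.511 -0.101 0.095
v -0.122 -1.26 -2.858
v 0.182 -1.121 -2.301
v -1.073 -1.241 -1.585
v -1.378 -1.38 -2.142
v 0.012 -0.714 -2.531
v -1.243 -0.834 -1.815
v -0.237 -0.627 -2.953
v -1.492 -0.747 -2.237
v -0.419 -0.911 -3.319
v -1.674 -1.031 -2.603
v -0.427 -1.399 -3.415
v -1.682 -1.519 -2.699
v -0.257 -1.806 -3.185
v -1.512 -1.926 -2.469
v -0.008 -1.893 -2.763
v -1.263 -2.013 -2.047
v 0.174 -1.609 -2.397
v -1.081 -1.729 -1.681
v -1.96 -3.834 2.149
v -2.312 -3.773 3.284
v -1.167 -2.082 2.301
v -1.519 -2.02 3.436
v -1.201 -4.2 2.404
v -1.553 -4.138 3.539
v -0.408 -2.447 2.556
v -0.76 -2.386 3.691
f 2 1 5
f 2 5 3
f 3 5 6
f 3 6 4
f 5 1 7
f 5 7 6
f 6 7 8
f 6 8 4
f 7 1 9
f 7 9 8
f 8 9 10
f 8 10 4
f 9 1 11
f 9 11 10
f 10 11 12
f 10 12 4
f 11 1 13
f 11 13 12
f 12 13 14
f 12 14 4
f 13 1 15
f 13 15 14
f 14 15 16
f 14 16 4
f 15 1 17
f 15 17 16
f 16 17 18
f 16 18 4
f 17 1 19
f 17 19 18
f 18 19 20
f 18 20 4
f 19 1 2
f 19 2 20
f 20 2 3
f 20 3 4
f 21 58 37
f 58 32 61
f 37 61 26
f 58 61 37
f 21 37 33
f 37 26 38
f 33 38 22
f 37 38 33
f 21 33 42
f 33 22 43
f 42 43 28
f 33 43 42
f 21 42 54
f 42 28 57
f 54 57 31
f 42 57 54
f 21 54 58
f 54 31 62
f 58 62 32
f 54 62 58
f 22 38 49
f 38 26 52
f 49 52 30
f 38 52 49
f 26 61 39
f 61 32 60
f 39 60 25
f 61 60 39
f 32 62 59
f 62 31 55
f 59 55 23
f 62 55 59
f 31 57 56
f 57 28 44
f 56 44 27
f 57 44 56
f 28 43 48
f 43 22 45
f 48 45 29
f 43 45 48
f 24 50 36
f 50 30 51
f 36 51 25
f 50 51 36
f 24 36 34
f 36 25 35
f 34 35 23
f 36 35 34
f 24 34 41
f 34 23 40
f 41 40 27
f 34 40 41
f 24 41 46
f 41 27 47
f 46 47 29
f 41 47 46
f 24 46 50
f 46 29 53
f 50 53 30
f 46 53 50
f 25 51 39
f 51 30 52
f 39 52 26
f 51 52 39
f 23 35 59
f 35 25 60
f 59 60 32
f 35 60 59
f 27 40 56
f 40 23 55
f 56 55 31
f 40 55 56
f 29 47 48
f 47 27 44
f 48 44 28
f 47 44 48
f 30 53 49
f 53 29 45
f 49 45 22
f 53 45 49
f 64 63 67
f 64 67 65
f 65 67 68
f 65 68 66
f 67 63 69
f 67 69 68
f 68 69 70
f 68 70 66
f 69 63 71
f 69 71 70
f 70 71 72
f 70 72 66
f 71 63 73
f 71 73 72
f 72 73 74
f 72 74 66
f 73 63 75
f 73 75 74
f 74 75 76
f 74 76 66
f 75 63 77
f 75 77 76
f 76 77 78
f 76 78 66
f 77 63 79
f 77 79 78
f 78 79 80
f 78 80 66
f 79 63 64
f 79 64 80
f 80 64 65
f 80 65 66
f 82 84 81
f 85 82 81
f 81 84 83
f 83 85 81
f 82 88 84
f 86 82 85
f 86 88 82
f 84 88 83
f 87 85 83
f 83 88 87
f 87 86 85
f 88 86 87



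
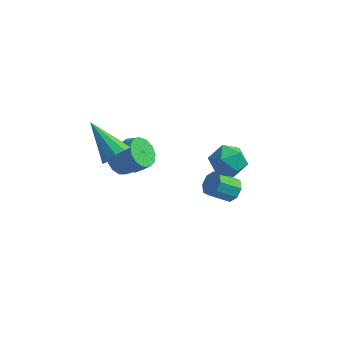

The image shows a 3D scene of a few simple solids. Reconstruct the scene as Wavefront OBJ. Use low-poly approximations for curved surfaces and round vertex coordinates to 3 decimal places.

v -2.9 1.38 -1.635
v -2.445 2.019 -1.064
v -2.96 0.7 -0.825
v -2.979 2.123 -1.017
v -3.488 1.992 -1.166
v -3.811 1.666 -1.463
v -3.844 1.249 -1.816
v -3.577 0.874 -2.111
v -3.095 0.66 -2.255
v -2.552 0.674 -2.202
v -2.118 0.913 -1.969
v -1.933 1.3 -1.631
v -2.055 1.712 -1.293
v 2.46 -1.551 3.683
v 3.039 -1.02 3.194
v 2.601 -2.64 2.666
v 3.18 -2.109 2.177
v 3.443 -2.448 2.997
v 3.356 -1.774 3.626
v 2.284 -1.886 2.234
v 2.197 -1.212 2.863
v 2.931 -1.227 2.299
v 3.647 -1.574 2.771
v 1.993 -2.086 3.089
v 2.709 -2.433 3.561
v -2.608 -1.006 0.312
v -2.133 -1.361 -0.256
v -0.998 -1.308 0.661
v -1.472 -0.954 1.228
v -2.099 -0.905 -0.324
v -0.964 -0.853 0.593
v -2.227 -0.481 -0.19
v -1.091 -0.429 0.726
v -2.475 -0.224 0.103
v -1.34 -0.172 1.019
v -2.765 -0.216 0.462
v -1.63 -0.163 1.379
v -3.006 -0.458 0.774
v -1.87 -0.406 1.69
v -3.12 -0.874 0.939
v -1.984 -0.822 1.855
v -3.071 -1.332 0.904
v -1.936 -1.28 1.821
v -2.875 -1.687 0.682
v -1.74 -1.635 1.599
v -2.595 -1.825 0.342
v -1.459 -1.773 1.259
v -2.318 -1.704 -0.007
v -1.183 -1.652 0.909
v 1.871 1.634 -2.846
v 2.152 1.93 -2.314
v 1.331 1.361 -1.563
v 1.049 1.066 -2.094
v 1.773 2.21 -2.516
v 0.952 1.641 -1.765
v 1.451 2.153 -2.911
v 0.63 1.584 -2.16
v 1.375 1.792 -3.268
v 0.554 1.223 -2.517
v 1.589 1.339 -3.377
v 0.768 0.77 -2.626
v 1.968 1.059 -3.175
v 1.147 0.49 -2.424
v 2.29 1.116 -2.78
v 1.469 0.547 -2.029
v 2.366 1.477 -2.423
v 1.545 0.908 -1.672
v -2.121 -2.381 2.076
v -1.711 -1.742 2.206
v -3.679 -1.619 3.244
v -1.972 -1.672 1.814
v -2.289 -1.873 1.522
v -2.542 -2.268 1.441
v -2.635 -2.706 1.603
v -2.532 -3.019 1.946
v -2.271 -3.089 2.338
v -1.954 -2.888 2.63
v -1.701 -2.494 2.711
v -1.608 -2.056 2.549
f 2 1 4
f 2 4 3
f 4 1 5
f 4 5 3
f 5 1 6
f 5 6 3
f 6 1 7
f 6 7 3
f 7 1 8
f 7 8 3
f 8 1 9
f 8 9 3
f 9 1 10
f 9 10 3
f 10 1 11
f 10 11 3
f 11 1 12
f 11 12 3
f 12 1 13
f 12 13 3
f 13 1 2
f 13 2 3
f 14 25 19
f 14 19 15
f 14 15 21
f 14 21 24
f 14 24 25
f 15 19 23
f 19 25 18
f 25 24 16
f 24 21 20
f 21 15 22
f 17 23 18
f 17 18 16
f 17 16 20
f 17 20 22
f 17 22 23
f 18 23 19
f 16 18 25
f 20 16 24
f 22 20 21
f 23 22 15
f 27 26 30
f 27 30 28
f 28 30 31
f 28 31 29
f 30 26 32
f 30 32 31
f 31 32 33
f 31 33 29
f 32 26 34
f 32 34 33
f 33 34 35
f 33 35 29
f 34 26 36
f 34 36 35
f 35 36 37
f 35 37 29
f 36 26 38
f 36 38 37
f 37 38 39
f 37 39 29
f 38 26 40
f 38 40 39
f 39 40 41
f 39 41 29
f 40 26 42
f 40 42 41
f 41 42 43
f 41 43 29
f 42 26 44
f 42 44 43
f 43 44 45
f 43 45 29
f 44 26 46
f 44 46 45
f 45 46 47
f 45 47 29
f 46 26 48
f 46 48 47
f 47 48 49
f 47 49 29
f 48 26 27
f 48 27 49
f 49 27 28
f 49 28 29
f 51 50 54
f 51 54 52
f 52 54 55
f 52 55 53
f 54 50 56
f 54 56 55
f 55 56 57
f 55 57 53
f 56 50 58
f 56 58 57
f 57 58 59
f 57 59 53
f 58 50 60
f 58 60 59
f 59 60 61
f 59 61 53
f 60 50 62
f 60 62 61
f 61 62 63
f 61 63 53
f 62 50 64
f 62 64 63
f 63 64 65
f 63 65 53
f 64 50 66
f 64 66 65
f 65 66 67
f 65 67 53
f 66 50 51
f 66 51 67
f 67 51 52
f 67 52 53
f 69 68 71
f 69 71 70
f 71 68 72
f 71 72 70
f 72 68 73
f 72 73 70
f 73 68 74
f 73 74 70
f 74 68 75
f 74 75 70
f 75 68 76
f 75 76 70
f 76 68 77
f 76 77 70
f 77 68 78
f 77 78 70
f 78 68 79
f 78 79 70
f 79 68 69
f 79 69 70



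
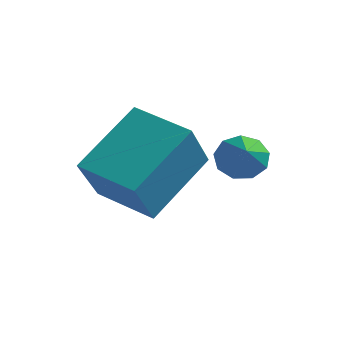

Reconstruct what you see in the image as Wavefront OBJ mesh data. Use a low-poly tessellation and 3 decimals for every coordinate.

v 0.537 -1.589 -2.384
v 0.872 -1.674 -2.875
v 1.363 -2.651 -1.636
v 1.037 -1.38 -2.641
v 0.969 -1.184 -2.287
v 0.698 -1.177 -1.979
v 0.352 -1.363 -1.86
v 0.092 -1.655 -1.987
v 0.041 -1.915 -2.3
v 0.221 -2.023 -2.652
v 0.549 -1.928 -2.879
v -2.132 -3.105 -3.607
v -1.83 -4.155 -2.331
v -1.851 -1.512 -2.364
v -1.548 -2.562 -1.088
v -0.652 -3.098 -3.952
v -0.349 -4.148 -2.676
v -0.37 -1.505 -2.709
v -0.068 -2.555 -1.433
f 2 1 4
f 2 4 3
f 4 1 5
f 4 5 3
f 5 1 6
f 5 6 3
f 6 1 7
f 6 7 3
f 7 1 8
f 7 8 3
f 8 1 9
f 8 9 3
f 9 1 10
f 9 10 3
f 10 1 11
f 10 11 3
f 11 1 2
f 11 2 3
f 13 15 12
f 16 13 12
f 12 15 14
f 14 16 12
f 13 19 15
f 17 13 16
f 17 19 13
f 15 19 14
f 18 16 14
f 14 19 18
f 18 17 16
f 19 17 18



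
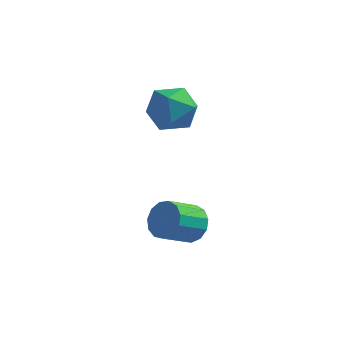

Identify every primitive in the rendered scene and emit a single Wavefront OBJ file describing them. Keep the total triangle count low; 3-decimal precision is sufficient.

v 0.763 2.833 4.17
v 1.218 3.607 3.528
v 1.802 1.593 3.412
v 2.257 2.367 2.77
v 2.457 2.363 3.855
v 1.816 3.129 4.324
v 1.204 2.071 2.616
v 0.563 2.837 3.085
v 1.491 3.136 2.567
v 2.266 3.316 3.333
v 0.754 1.884 3.607
v 1.529 2.064 4.373
v 2.951 0.285 -0.926
v 3.607 0.15 -0.436
v 2.865 -0.799 0.297
v 2.209 -0.665 -0.194
v 3.362 0.495 -0.237
v 2.62 -0.454 0.496
v 2.987 0.774 -0.257
v 2.245 -0.176 0.476
v 2.6 0.897 -0.489
v 1.858 -0.053 0.244
v 2.325 0.825 -0.86
v 1.583 -0.124 -0.128
v 2.248 0.582 -1.253
v 1.506 -0.367 -0.52
v 2.395 0.245 -1.541
v 1.653 -0.704 -0.808
v 2.718 -0.08 -1.635
v 1.976 -1.029 -0.902
v 3.115 -0.289 -1.503
v 2.373 -1.238 -0.77
v 3.46 -0.316 -1.189
v 2.718 -1.265 -0.456
v 3.644 -0.152 -0.791
v 2.902 -1.101 -0.058
f 1 12 6
f 1 6 2
f 1 2 8
f 1 8 11
f 1 11 12
f 2 6 10
f 6 12 5
f 12 11 3
f 11 8 7
f 8 2 9
f 4 10 5
f 4 5 3
f 4 3 7
f 4 7 9
f 4 9 10
f 5 10 6
f 3 5 12
f 7 3 11
f 9 7 8
f 10 9 2
f 14 13 17
f 14 17 15
f 15 17 18
f 15 18 16
f 17 13 19
f 17 19 18
f 18 19 20
f 18 20 16
f 19 13 21
f 19 21 20
f 20 21 22
f 20 22 16
f 21 13 23
f 21 23 22
f 22 23 24
f 22 24 16
f 23 13 25
f 23 25 24
f 24 25 26
f 24 26 16
f 25 13 27
f 25 27 26
f 26 27 28
f 26 28 16
f 27 13 29
f 27 29 28
f 28 29 30
f 28 30 16
f 29 13 31
f 29 31 30
f 30 31 32
f 30 32 16
f 31 13 33
f 31 33 32
f 32 33 34
f 32 34 16
f 33 13 35
f 33 35 34
f 34 35 36
f 34 36 16
f 35 13 14
f 35 14 36
f 36 14 15
f 36 15 16



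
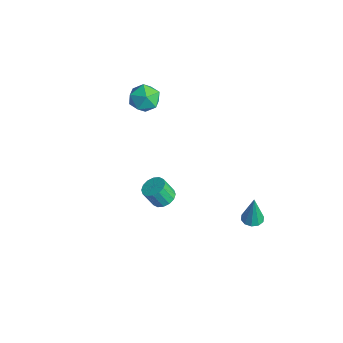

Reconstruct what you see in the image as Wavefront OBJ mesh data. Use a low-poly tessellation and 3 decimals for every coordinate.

v 3.052 2.048 -3.764
v 3.52 2.407 -3.785
v 3.108 2.072 -2.056
v 3.219 2.613 -3.778
v 2.855 2.604 -3.766
v 2.566 2.382 -3.753
v 2.462 2.033 -3.745
v 2.584 1.689 -3.744
v 2.884 1.482 -3.751
v 3.248 1.492 -3.763
v 3.537 1.713 -3.776
v 3.641 2.063 -3.784
v 4.049 -3.468 2.097
v 4.391 -3.972 1.936
v 4.174 -4.415 2.863
v 3.831 -3.912 3.023
v 4.602 -3.77 2.082
v 4.384 -4.213 3.009
v 4.664 -3.487 2.232
v 4.447 -3.93 3.159
v 4.561 -3.199 2.346
v 4.344 -3.642 3.272
v 4.321 -2.983 2.393
v 4.104 -3.427 3.319
v 4.008 -2.897 2.36
v 3.791 -3.341 3.287
v 3.706 -2.965 2.257
v 3.489 -3.408 3.184
v 3.496 -3.167 2.111
v 3.278 -3.61 3.038
v 3.433 -3.45 1.961
v 3.216 -3.893 2.888
v 3.536 -3.738 1.848
v 3.319 -4.181 2.774
v 3.776 -3.953 1.801
v 3.559 -4.397 2.727
v 4.089 -4.039 1.833
v 3.872 -4.483 2.76
v -2.654 -0.239 2.062
v -1.959 -0.75 2.396
v -3.641 -1.19 2.664
v -2.946 -1.701 2.998
v -3.111 -0.859 3.346
v -2.501 -0.271 2.974
v -3.099 -1.669 2.086
v -2.489 -1.081 1.714
v -2.234 -1.633 2.412
v -2.241 -1.133 3.19
v -3.359 -0.807 1.87
v -3.366 -0.307 2.648
f 2 1 4
f 2 4 3
f 4 1 5
f 4 5 3
f 5 1 6
f 5 6 3
f 6 1 7
f 6 7 3
f 7 1 8
f 7 8 3
f 8 1 9
f 8 9 3
f 9 1 10
f 9 10 3
f 10 1 11
f 10 11 3
f 11 1 12
f 11 12 3
f 12 1 2
f 12 2 3
f 14 13 17
f 14 17 15
f 15 17 18
f 15 18 16
f 17 13 19
f 17 19 18
f 18 19 20
f 18 20 16
f 19 13 21
f 19 21 20
f 20 21 22
f 20 22 16
f 21 13 23
f 21 23 22
f 22 23 24
f 22 24 16
f 23 13 25
f 23 25 24
f 24 25 26
f 24 26 16
f 25 13 27
f 25 27 26
f 26 27 28
f 26 28 16
f 27 13 29
f 27 29 28
f 28 29 30
f 28 30 16
f 29 13 31
f 29 31 30
f 30 31 32
f 30 32 16
f 31 13 33
f 31 33 32
f 32 33 34
f 32 34 16
f 33 13 35
f 33 35 34
f 34 35 36
f 34 36 16
f 35 13 37
f 35 37 36
f 36 37 38
f 36 38 16
f 37 13 14
f 37 14 38
f 38 14 15
f 38 15 16
f 39 50 44
f 39 44 40
f 39 40 46
f 39 46 49
f 39 49 50
f 40 44 48
f 44 50 43
f 50 49 41
f 49 46 45
f 46 40 47
f 42 48 43
f 42 43 41
f 42 41 45
f 42 45 47
f 42 47 48
f 43 48 44
f 41 43 50
f 45 41 49
f 47 45 46
f 48 47 40



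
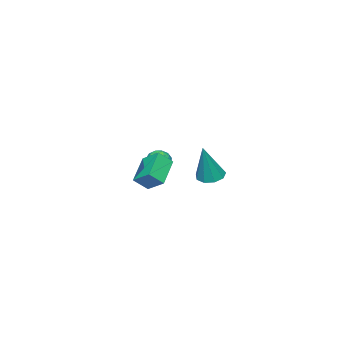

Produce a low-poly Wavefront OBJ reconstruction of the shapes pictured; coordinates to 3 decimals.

v -3.808 1.594 0.202
v -3.131 1.672 -0.06
v -3.032 1.646 2.218
v -3.341 2.12 0.009
v -3.769 2.322 0.168
v -4.215 2.183 0.344
v -4.471 1.768 0.453
v -4.417 1.272 0.445
v -4.078 0.926 0.324
v -3.612 0.893 0.145
v -3.239 1.187 -0.006
v -0.576 1.126 2.443
v -0.137 0.889 2.04
v -1.323 0.631 1.92
v -0.884 0.394 1.517
v -0.902 0.193 2.126
v -0.44 0.499 2.449
v -1.02 1.021 1.511
v -0.558 1.327 1.834
v -0.411 0.824 1.464
v -0.338 0.313 1.844
v -1.122 1.207 2.116
v -1.049 0.696 2.496
v -0.291 1.051 2.288
v -1.169 0.469 1.672
v -1.179 0.351 2.03
v -0.921 0.212 1.794
v -0.469 0.822 2.528
v -0.211 0.683 2.291
v -0.661 0.274 2.342
v -1.249 0.837 1.669
v -0.991 0.698 1.432
v -0.539 1.308 2.166
v -0.281 1.169 1.93
v -0.799 1.246 1.618
v -0.194 0.874 1.712
v -0.633 0.583 1.405
v -0.713 0.951 1.401
v -0.442 1.131 1.591
v -0.151 0.573 1.936
v -0.59 0.282 1.628
v -0.6 0.164 1.986
v -0.329 0.344 2.176
v -0.312 0.535 1.597
v -0.87 1.238 2.332
v -1.309 0.947 2.024
v -1.131 1.176 1.784
v -0.86 1.356 1.974
v -0.827 0.937 2.555
v -1.266 0.646 2.248
v -1.018 0.389 2.369
v -0.747 0.569 2.559
v -1.148 0.985 2.363
v 1.239 2.046 2.513
v 1.322 2.941 3.093
v 2.537 2.437 1.722
v 2.62 3.333 2.302
v 1.74 1.607 3.118
v 1.823 2.503 3.698
v 3.038 1.999 2.327
v 3.121 2.894 2.907
f 2 1 4
f 2 4 3
f 4 1 5
f 4 5 3
f 5 1 6
f 5 6 3
f 6 1 7
f 6 7 3
f 7 1 8
f 7 8 3
f 8 1 9
f 8 9 3
f 9 1 10
f 9 10 3
f 10 1 11
f 10 11 3
f 11 1 2
f 11 2 3
f 12 49 28
f 49 23 52
f 28 52 17
f 49 52 28
f 12 28 24
f 28 17 29
f 24 29 13
f 28 29 24
f 12 24 33
f 24 13 34
f 33 34 19
f 24 34 33
f 12 33 45
f 33 19 48
f 45 48 22
f 33 48 45
f 12 45 49
f 45 22 53
f 49 53 23
f 45 53 49
f 13 29 40
f 29 17 43
f 40 43 21
f 29 43 40
f 17 52 30
f 52 23 51
f 30 51 16
f 52 51 30
f 23 53 50
f 53 22 46
f 50 46 14
f 53 46 50
f 22 48 47
f 48 19 35
f 47 35 18
f 48 35 47
f 19 34 39
f 34 13 36
f 39 36 20
f 34 36 39
f 15 41 27
f 41 21 42
f 27 42 16
f 41 42 27
f 15 27 25
f 27 16 26
f 25 26 14
f 27 26 25
f 15 25 32
f 25 14 31
f 32 31 18
f 25 31 32
f 15 32 37
f 32 18 38
f 37 38 20
f 32 38 37
f 15 37 41
f 37 20 44
f 41 44 21
f 37 44 41
f 16 42 30
f 42 21 43
f 30 43 17
f 42 43 30
f 14 26 50
f 26 16 51
f 50 51 23
f 26 51 50
f 18 31 47
f 31 14 46
f 47 46 22
f 31 46 47
f 20 38 39
f 38 18 35
f 39 35 19
f 38 35 39
f 21 44 40
f 44 20 36
f 40 36 13
f 44 36 40
f 55 57 54
f 58 55 54
f 54 57 56
f 56 58 54
f 55 61 57
f 59 55 58
f 59 61 55
f 57 61 56
f 60 58 56
f 56 61 60
f 60 59 58
f 61 59 60



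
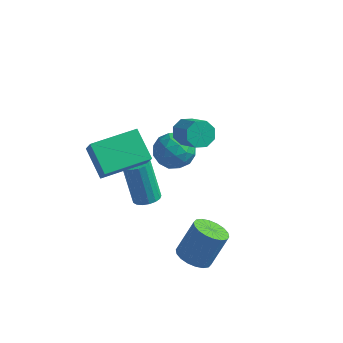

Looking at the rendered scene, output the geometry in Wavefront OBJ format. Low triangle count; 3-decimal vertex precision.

v -0.034 4.336 -1.018
v 0.604 4.577 -1.762
v 0.376 2.763 -1.178
v 1.014 3.004 -1.922
v 1.215 3.284 -0.973
v 0.962 4.256 -0.874
v 0.018 3.084 -2.066
v -0.235 4.056 -1.967
v 0.637 3.804 -2.409
v 1.376 3.928 -1.734
v -0.396 3.412 -1.206
v 0.343 3.536 -0.531
v 0.249 4.595 -1.376
v 0.731 2.745 -1.564
v 0.849 2.91 -1.006
v 1.224 3.052 -1.443
v 0.459 4.406 -0.854
v 0.835 4.548 -1.291
v 1.193 3.788 -0.828
v 0.145 2.792 -1.649
v 0.521 2.934 -2.086
v -0.244 4.288 -1.497
v 0.131 4.43 -1.934
v -0.213 3.552 -2.112
v 0.643 4.282 -2.194
v 0.884 3.357 -2.288
v 0.299 3.404 -2.372
v 0.15 3.975 -2.314
v 1.078 4.355 -1.797
v 1.319 3.43 -1.89
v 1.437 3.595 -1.333
v 1.288 4.166 -1.275
v 1.097 3.9 -2.177
v -0.339 3.91 -1.05
v -0.098 2.985 -1.143
v -0.308 3.174 -1.665
v -0.457 3.745 -1.607
v 0.096 3.983 -0.652
v 0.337 3.058 -0.746
v 0.83 3.365 -0.626
v 0.681 3.936 -0.568
v -0.117 3.44 -0.763
v -0.503 -1.903 1.507
v -1.505 -1.066 2.381
v 0.903 -0.334 1.617
v -0.098 0.503 2.49
v -0.102 -2.323 2.37
v -1.103 -1.486 3.243
v 1.305 -0.754 2.479
v 0.303 0.083 3.353
v 3.427 -1.457 -2.918
v 4.02 -1.059 -3.32
v 4.527 -0.344 -1.863
v 3.933 -0.743 -1.462
v 3.74 -0.826 -3.337
v 4.247 -0.111 -1.88
v 3.398 -0.718 -3.271
v 3.905 -0.003 -1.814
v 3.061 -0.756 -3.135
v 3.568 -0.041 -1.678
v 2.797 -0.933 -2.957
v 3.304 -0.219 -1.5
v 2.658 -1.214 -2.77
v 3.164 -0.5 -1.313
v 2.671 -1.543 -2.613
v 3.177 -0.829 -1.156
v 2.833 -1.856 -2.517
v 3.34 -1.141 -1.06
v 3.113 -2.089 -2.5
v 3.62 -1.374 -1.043
v 3.455 -2.197 -2.566
v 3.962 -1.482 -1.109
v 3.792 -2.159 -2.702
v 4.299 -1.444 -1.245
v 4.056 -1.981 -2.88
v 4.563 -1.267 -1.423
v 4.196 -1.7 -3.067
v 4.702 -0.986 -1.61
v 4.183 -1.371 -3.224
v 4.689 -0.657 -1.767
v 1.901 1.571 2.373
v 2.291 2.127 2.409
v 3.189 1.445 3.203
v 2.799 0.889 3.167
v 1.937 2.106 2.79
v 2.836 1.424 3.585
v 1.563 1.772 2.927
v 2.461 1.09 3.722
v 1.386 1.32 2.739
v 2.285 0.638 3.534
v 1.511 1.015 2.337
v 2.409 0.333 3.131
v 1.864 1.036 1.955
v 2.763 0.354 2.75
v 2.239 1.37 1.818
v 3.137 0.688 2.613
v 2.415 1.822 2.006
v 3.314 1.14 2.801
v 0.323 0.969 -2.44
v 0.917 0.994 -2.233
v 0.252 1.416 -0.373
v -0.343 1.391 -0.58
v 0.859 1.278 -2.318
v 0.193 1.699 -0.458
v 0.677 1.49 -2.431
v 0.011 1.911 -0.571
v 0.415 1.584 -2.546
v -0.251 2.005 -0.686
v 0.131 1.536 -2.637
v -0.535 1.957 -0.777
v -0.109 1.359 -2.683
v -0.774 1.78 -0.823
v -0.249 1.093 -2.673
v -0.915 1.514 -0.813
v -0.259 0.798 -2.61
v -0.925 1.219 -0.749
v -0.135 0.542 -2.507
v -0.801 0.964 -0.647
v 0.093 0.385 -2.39
v -0.573 0.806 -0.53
v 0.375 0.361 -2.284
v -0.291 0.782 -0.424
v 0.644 0.477 -2.214
v -0.022 0.898 -0.354
v 0.84 0.705 -2.195
v 0.174 1.127 -0.335
f 1 38 17
f 38 12 41
f 17 41 6
f 38 41 17
f 1 17 13
f 17 6 18
f 13 18 2
f 17 18 13
f 1 13 22
f 13 2 23
f 22 23 8
f 13 23 22
f 1 22 34
f 22 8 37
f 34 37 11
f 22 37 34
f 1 34 38
f 34 11 42
f 38 42 12
f 34 42 38
f 2 18 29
f 18 6 32
f 29 32 10
f 18 32 29
f 6 41 19
f 41 12 40
f 19 40 5
f 41 40 19
f 12 42 39
f 42 11 35
f 39 35 3
f 42 35 39
f 11 37 36
f 37 8 24
f 36 24 7
f 37 24 36
f 8 23 28
f 23 2 25
f 28 25 9
f 23 25 28
f 4 30 16
f 30 10 31
f 16 31 5
f 30 31 16
f 4 16 14
f 16 5 15
f 14 15 3
f 16 15 14
f 4 14 21
f 14 3 20
f 21 20 7
f 14 20 21
f 4 21 26
f 21 7 27
f 26 27 9
f 21 27 26
f 4 26 30
f 26 9 33
f 30 33 10
f 26 33 30
f 5 31 19
f 31 10 32
f 19 32 6
f 31 32 19
f 3 15 39
f 15 5 40
f 39 40 12
f 15 40 39
f 7 20 36
f 20 3 35
f 36 35 11
f 20 35 36
f 9 27 28
f 27 7 24
f 28 24 8
f 27 24 28
f 10 33 29
f 33 9 25
f 29 25 2
f 33 25 29
f 44 46 43
f 47 44 43
f 43 46 45
f 45 47 43
f 44 50 46
f 48 44 47
f 48 50 44
f 46 50 45
f 49 47 45
f 45 50 49
f 49 48 47
f 50 48 49
f 52 51 55
f 52 55 53
f 53 55 56
f 53 56 54
f 55 51 57
f 55 57 56
f 56 57 58
f 56 58 54
f 57 51 59
f 57 59 58
f 58 59 60
f 58 60 54
f 59 51 61
f 59 61 60
f 60 61 62
f 60 62 54
f 61 51 63
f 61 63 62
f 62 63 64
f 62 64 54
f 63 51 65
f 63 65 64
f 64 65 66
f 64 66 54
f 65 51 67
f 65 67 66
f 66 67 68
f 66 68 54
f 67 51 69
f 67 69 68
f 68 69 70
f 68 70 54
f 69 51 71
f 69 71 70
f 70 71 72
f 70 72 54
f 71 51 73
f 71 73 72
f 72 73 74
f 72 74 54
f 73 51 75
f 73 75 74
f 74 75 76
f 74 76 54
f 75 51 77
f 75 77 76
f 76 77 78
f 76 78 54
f 77 51 79
f 77 79 78
f 78 79 80
f 78 80 54
f 79 51 52
f 79 52 80
f 80 52 53
f 80 53 54
f 82 81 85
f 82 85 83
f 83 85 86
f 83 86 84
f 85 81 87
f 85 87 86
f 86 87 88
f 86 88 84
f 87 81 89
f 87 89 88
f 88 89 90
f 88 90 84
f 89 81 91
f 89 91 90
f 90 91 92
f 90 92 84
f 91 81 93
f 91 93 92
f 92 93 94
f 92 94 84
f 93 81 95
f 93 95 94
f 94 95 96
f 94 96 84
f 95 81 97
f 95 97 96
f 96 97 98
f 96 98 84
f 97 81 82
f 97 82 98
f 98 82 83
f 98 83 84
f 100 99 103
f 100 103 101
f 101 103 104
f 101 104 102
f 103 99 105
f 103 105 104
f 104 105 106
f 104 106 102
f 105 99 107
f 105 107 106
f 106 107 108
f 106 108 102
f 107 99 109
f 107 109 108
f 108 109 110
f 108 110 102
f 109 99 111
f 109 111 110
f 110 111 112
f 110 112 102
f 111 99 113
f 111 113 112
f 112 113 114
f 112 114 102
f 113 99 115
f 113 115 114
f 114 115 116
f 114 116 102
f 115 99 117
f 115 117 116
f 116 117 118
f 116 118 102
f 117 99 119
f 117 119 118
f 118 119 120
f 118 120 102
f 119 99 121
f 119 121 120
f 120 121 122
f 120 122 102
f 121 99 123
f 121 123 122
f 122 123 124
f 122 124 102
f 123 99 125
f 123 125 124
f 124 125 126
f 124 126 102
f 125 99 100
f 125 100 126
f 126 100 101
f 126 101 102



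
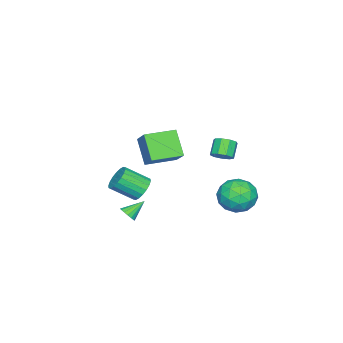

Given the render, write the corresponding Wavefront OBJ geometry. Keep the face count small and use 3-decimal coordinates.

v -2.879 -4.21 -1.431
v -3.697 -5.151 0.056
v -4.348 -2.899 -1.41
v -5.167 -3.839 0.077
v -2.033 -3.281 -0.377
v -2.852 -4.221 1.11
v -3.503 -1.969 -0.356
v -4.321 -2.91 1.131
v 0.34 2.378 2.737
v 0.757 1.955 3.047
v 0.018 1.8 3.832
v -0.4 2.222 3.523
v 0.827 2.383 3.197
v 0.088 2.227 3.982
v 0.669 2.808 3.132
v -0.071 2.652 3.918
v 0.356 3.032 2.882
v -0.383 2.876 3.668
v 0.036 2.95 2.565
v -0.703 2.794 3.351
v -0.142 2.6 2.328
v -0.881 2.444 3.114
v -0.095 2.147 2.283
v -0.834 1.991 3.068
v 0.156 1.801 2.45
v -0.584 1.645 3.236
v 0.492 1.726 2.752
v -0.247 1.57 3.537
v -0.108 -2.844 -1.621
v 0.627 -2.387 -1.527
v 1.282 -3.64 -0.565
v 0.548 -4.096 -0.659
v 0.413 -2.269 -1.227
v 1.068 -3.521 -0.265
v 0.096 -2.264 -1.005
v 0.751 -3.516 -0.043
v -0.262 -2.374 -0.905
v 0.394 -3.627 0.057
v -0.589 -2.577 -0.947
v 0.067 -3.83 0.015
v -0.82 -2.833 -1.122
v -0.165 -4.086 -0.16
v -0.911 -3.091 -1.396
v -0.256 -4.344 -0.434
v -0.842 -3.3 -1.715
v -0.187 -4.553 -0.753
v -0.628 -3.419 -2.015
v 0.027 -4.671 -1.053
v -0.311 -3.424 -2.237
v 0.344 -4.676 -1.275
v 0.046 -3.313 -2.337
v 0.702 -4.566 -1.375
v 0.373 -3.11 -2.295
v 1.029 -4.363 -1.333
v 0.605 -2.854 -2.12
v 1.26 -4.107 -1.158
v 0.696 -2.596 -1.846
v 1.351 -3.849 -0.884
v 3.762 -1.617 -1.184
v 4.186 -1.347 -0.915
v 2.898 -1.023 -0.416
v 4.121 -1.178 -1.119
v 3.973 -1.11 -1.338
v 3.777 -1.158 -1.522
v 3.578 -1.311 -1.628
v 3.421 -1.534 -1.633
v 3.342 -1.776 -1.534
v 3.359 -1.982 -1.355
v 3.469 -2.104 -1.138
v 3.646 -2.114 -0.93
v 3.85 -2.01 -0.781
v 4.033 -1.817 -0.724
v 4.155 -1.577 -0.772
v -1.715 2.962 -2.589
v -1.075 1.901 -2.416
v -2.825 2.559 -0.944
v -2.185 1.498 -0.771
v -1.623 2.603 -0.598
v -0.937 2.851 -1.615
v -2.963 1.609 -1.745
v -2.277 1.857 -2.762
v -1.846 1.064 -1.895
v -1.018 1.679 -1.186
v -2.882 2.781 -2.174
v -2.054 3.396 -1.465
v -1.298 2.467 -2.647
v -2.602 1.993 -0.713
v -2.272 2.643 -0.611
v -1.896 2.019 -0.51
v -1.217 3.025 -2.176
v -0.841 2.402 -2.075
v -1.162 2.814 -1.006
v -3.059 2.058 -1.285
v -2.683 1.435 -1.184
v -2.004 2.441 -2.85
v -1.628 1.817 -2.749
v -2.738 1.646 -2.354
v -1.375 1.351 -2.239
v -2.027 1.115 -1.272
v -2.484 1.179 -1.845
v -2.081 1.326 -2.442
v -0.888 1.712 -1.823
v -1.54 1.476 -0.856
v -1.21 2.125 -0.754
v -0.807 2.271 -1.352
v -1.341 1.221 -1.516
v -2.36 2.984 -2.504
v -3.012 2.748 -1.537
v -3.093 2.189 -2.008
v -2.69 2.335 -2.606
v -1.873 3.345 -2.088
v -2.525 3.109 -1.121
v -1.819 3.134 -0.918
v -1.416 3.281 -1.515
v -2.559 3.239 -1.844
f 2 4 1
f 5 2 1
f 1 4 3
f 3 5 1
f 2 8 4
f 6 2 5
f 6 8 2
f 4 8 3
f 7 5 3
f 3 8 7
f 7 6 5
f 8 6 7
f 10 9 13
f 10 13 11
f 11 13 14
f 11 14 12
f 13 9 15
f 13 15 14
f 14 15 16
f 14 16 12
f 15 9 17
f 15 17 16
f 16 17 18
f 16 18 12
f 17 9 19
f 17 19 18
f 18 19 20
f 18 20 12
f 19 9 21
f 19 21 20
f 20 21 22
f 20 22 12
f 21 9 23
f 21 23 22
f 22 23 24
f 22 24 12
f 23 9 25
f 23 25 24
f 24 25 26
f 24 26 12
f 25 9 27
f 25 27 26
f 26 27 28
f 26 28 12
f 27 9 10
f 27 10 28
f 28 10 11
f 28 11 12
f 30 29 33
f 30 33 31
f 31 33 34
f 31 34 32
f 33 29 35
f 33 35 34
f 34 35 36
f 34 36 32
f 35 29 37
f 35 37 36
f 36 37 38
f 36 38 32
f 37 29 39
f 37 39 38
f 38 39 40
f 38 40 32
f 39 29 41
f 39 41 40
f 40 41 42
f 40 42 32
f 41 29 43
f 41 43 42
f 42 43 44
f 42 44 32
f 43 29 45
f 43 45 44
f 44 45 46
f 44 46 32
f 45 29 47
f 45 47 46
f 46 47 48
f 46 48 32
f 47 29 49
f 47 49 48
f 48 49 50
f 48 50 32
f 49 29 51
f 49 51 50
f 50 51 52
f 50 52 32
f 51 29 53
f 51 53 52
f 52 53 54
f 52 54 32
f 53 29 55
f 53 55 54
f 54 55 56
f 54 56 32
f 55 29 57
f 55 57 56
f 56 57 58
f 56 58 32
f 57 29 30
f 57 30 58
f 58 30 31
f 58 31 32
f 60 59 62
f 60 62 61
f 62 59 63
f 62 63 61
f 63 59 64
f 63 64 61
f 64 59 65
f 64 65 61
f 65 59 66
f 65 66 61
f 66 59 67
f 66 67 61
f 67 59 68
f 67 68 61
f 68 59 69
f 68 69 61
f 69 59 70
f 69 70 61
f 70 59 71
f 70 71 61
f 71 59 72
f 71 72 61
f 72 59 73
f 72 73 61
f 73 59 60
f 73 60 61
f 74 111 90
f 111 85 114
f 90 114 79
f 111 114 90
f 74 90 86
f 90 79 91
f 86 91 75
f 90 91 86
f 74 86 95
f 86 75 96
f 95 96 81
f 86 96 95
f 74 95 107
f 95 81 110
f 107 110 84
f 95 110 107
f 74 107 111
f 107 84 115
f 111 115 85
f 107 115 111
f 75 91 102
f 91 79 105
f 102 105 83
f 91 105 102
f 79 114 92
f 114 85 113
f 92 113 78
f 114 113 92
f 85 115 112
f 115 84 108
f 112 108 76
f 115 108 112
f 84 110 109
f 110 81 97
f 109 97 80
f 110 97 109
f 81 96 101
f 96 75 98
f 101 98 82
f 96 98 101
f 77 103 89
f 103 83 104
f 89 104 78
f 103 104 89
f 77 89 87
f 89 78 88
f 87 88 76
f 89 88 87
f 77 87 94
f 87 76 93
f 94 93 80
f 87 93 94
f 77 94 99
f 94 80 100
f 99 100 82
f 94 100 99
f 77 99 103
f 99 82 106
f 103 106 83
f 99 106 103
f 78 104 92
f 104 83 105
f 92 105 79
f 104 105 92
f 76 88 112
f 88 78 113
f 112 113 85
f 88 113 112
f 80 93 109
f 93 76 108
f 109 108 84
f 93 108 109
f 82 100 101
f 100 80 97
f 101 97 81
f 100 97 101
f 83 106 102
f 106 82 98
f 102 98 75
f 106 98 102



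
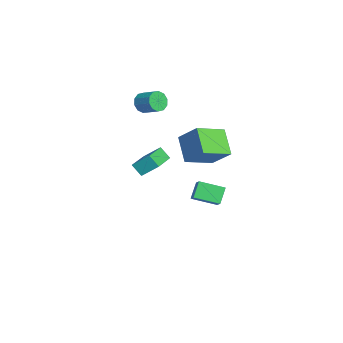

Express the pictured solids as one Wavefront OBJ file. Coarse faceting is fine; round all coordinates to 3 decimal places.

v -1.911 -0.66 -4.06
v -2.538 -0.226 -3.186
v -1.604 0.767 -4.549
v -2.232 1.201 -3.675
v -1.208 -0.641 -3.565
v -1.836 -0.207 -2.691
v -0.902 0.786 -4.054
v -1.529 1.22 -3.18
v -4.146 -2.879 2.58
v -3.749 -2.965 1.997
v -2.898 -2.286 2.478
v -3.294 -2.201 3.06
v -3.999 -2.61 1.94
v -3.148 -1.931 2.42
v -4.306 -2.357 2.126
v -3.455 -1.678 2.607
v -4.551 -2.304 2.486
v -3.7 -1.626 2.967
v -4.642 -2.471 2.882
v -3.791 -1.792 3.362
v -4.542 -2.794 3.162
v -3.691 -2.115 3.643
v -4.292 -3.149 3.22
v -3.441 -2.47 3.7
v -3.985 -3.402 3.033
v -3.134 -2.723 3.514
v -3.74 -3.454 2.673
v -2.889 -2.776 3.154
v -3.649 -3.288 2.278
v -2.798 -2.609 2.758
v 3.74 -4.872 2.205
v 3.969 -4.015 2.921
v 1.831 -3.93 1.689
v 2.06 -3.073 2.405
v 4.12 -4.447 1.575
v 4.349 -3.59 2.291
v 2.211 -3.505 1.059
v 2.44 -2.648 1.775
v -0.418 -1.652 1.697
v 0.534 -0.848 2.81
v -1.087 0.003 1.075
v -0.135 0.806 2.187
v 0.895 -1.566 0.513
v 1.847 -0.763 1.625
v 0.226 0.088 -0.11
v 1.178 0.892 1.003
f 2 4 1
f 5 2 1
f 1 4 3
f 3 5 1
f 2 8 4
f 6 2 5
f 6 8 2
f 4 8 3
f 7 5 3
f 3 8 7
f 7 6 5
f 8 6 7
f 10 9 13
f 10 13 11
f 11 13 14
f 11 14 12
f 13 9 15
f 13 15 14
f 14 15 16
f 14 16 12
f 15 9 17
f 15 17 16
f 16 17 18
f 16 18 12
f 17 9 19
f 17 19 18
f 18 19 20
f 18 20 12
f 19 9 21
f 19 21 20
f 20 21 22
f 20 22 12
f 21 9 23
f 21 23 22
f 22 23 24
f 22 24 12
f 23 9 25
f 23 25 24
f 24 25 26
f 24 26 12
f 25 9 27
f 25 27 26
f 26 27 28
f 26 28 12
f 27 9 29
f 27 29 28
f 28 29 30
f 28 30 12
f 29 9 10
f 29 10 30
f 30 10 11
f 30 11 12
f 32 34 31
f 35 32 31
f 31 34 33
f 33 35 31
f 32 38 34
f 36 32 35
f 36 38 32
f 34 38 33
f 37 35 33
f 33 38 37
f 37 36 35
f 38 36 37
f 40 42 39
f 43 40 39
f 39 42 41
f 41 43 39
f 40 46 42
f 44 40 43
f 44 46 40
f 42 46 41
f 45 43 41
f 41 46 45
f 45 44 43
f 46 44 45



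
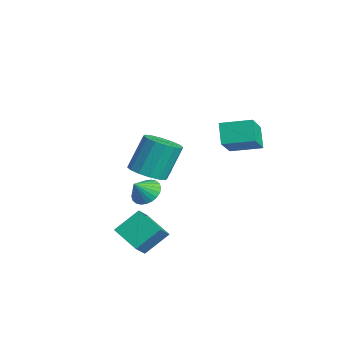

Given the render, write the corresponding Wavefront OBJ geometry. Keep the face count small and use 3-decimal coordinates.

v -0.26 1.574 2.849
v 1.127 0.542 4.194
v 0.495 3.005 3.168
v 1.882 1.974 4.513
v 0.558 1.366 1.847
v 1.945 0.335 3.192
v 1.313 2.798 2.166
v 2.7 1.766 3.511
v -0.429 -2.541 0.579
v 0.544 -2.797 0.844
v 0.281 -1.856 2.725
v -0.691 -1.599 2.461
v 0.586 -2.315 0.608
v 0.323 -1.374 2.49
v 0.357 -1.893 0.365
v 0.094 -0.952 2.246
v -0.083 -1.645 0.179
v -0.346 -0.704 2.061
v -0.616 -1.637 0.101
v -0.879 -0.695 1.982
v -1.098 -1.871 0.15
v -1.361 -0.929 2.032
v -1.401 -2.284 0.315
v -1.664 -1.343 2.196
v -1.443 -2.766 0.55
v -1.706 -1.825 2.432
v -1.214 -3.188 0.794
v -1.477 -2.247 2.675
v -0.774 -3.436 0.979
v -1.037 -2.495 2.861
v -0.241 -3.445 1.058
v -0.504 -2.503 2.939
v 0.241 -3.211 1.008
v -0.022 -2.269 2.89
v -4.227 -0.733 -0.834
v -3.746 -0.339 -0.316
v -3.194 -1.401 -1.284
v -2.713 -1.007 -0.766
v -3.255 -1.541 -0.489
v -3.893 -1.128 -0.21
v -3.047 -0.612 -1.39
v -3.685 -0.199 -1.111
v -3.017 -0.264 -0.659
v -3.145 -0.838 -0.103
v -3.795 -0.902 -1.497
v -3.923 -1.476 -0.941
v -4.077 -0.477 -0.535
v -2.863 -1.263 -1.065
v -3.181 -1.576 -0.902
v -2.898 -1.344 -0.597
v -4.164 -0.941 -0.473
v -3.881 -0.709 -0.169
v -3.592 -1.416 -0.271
v -3.059 -1.031 -1.431
v -2.776 -0.799 -1.127
v -4.042 -0.396 -1.003
v -3.759 -0.164 -0.698
v -3.348 -0.324 -1.329
v -3.366 -0.201 -0.433
v -2.759 -0.594 -0.698
v -2.955 -0.362 -1.064
v -3.33 -0.119 -0.9
v -3.441 -0.539 -0.106
v -2.834 -0.931 -0.37
v -3.152 -1.245 -0.207
v -3.527 -1.003 -0.044
v -3.012 -0.495 -0.307
v -4.106 -0.809 -1.23
v -3.499 -1.201 -1.494
v -3.413 -0.737 -1.556
v -3.788 -0.495 -1.393
v -4.181 -1.146 -0.902
v -3.574 -1.539 -1.167
v -3.61 -1.621 -0.7
v -3.985 -1.378 -0.536
v -3.928 -1.245 -1.293
v 0.48 -2.928 -0.198
v 1.279 -2.669 -0.191
v 0.7 -3.632 0.618
v 1.142 -2.462 0.024
v 0.905 -2.327 0.205
v 0.603 -2.283 0.324
v 0.282 -2.337 0.364
v -0.008 -2.481 0.319
v -0.225 -2.694 0.194
v -0.334 -2.942 0.01
v -0.319 -3.188 -0.206
v -0.183 -3.395 -0.421
v 0.054 -3.53 -0.602
v 0.356 -3.574 -0.721
v 0.677 -3.52 -0.761
v 0.968 -3.376 -0.715
v 1.184 -3.163 -0.591
v 1.293 -2.915 -0.407
v 2.17 -5.155 -1.431
v 2.123 -3.893 -0.4
v 1.444 -4.452 -2.325
v 1.397 -3.19 -1.295
v 3.543 -4.57 -2.085
v 3.496 -3.308 -1.055
v 2.817 -3.867 -2.98
v 2.77 -2.605 -1.949
f 2 4 1
f 5 2 1
f 1 4 3
f 3 5 1
f 2 8 4
f 6 2 5
f 6 8 2
f 4 8 3
f 7 5 3
f 3 8 7
f 7 6 5
f 8 6 7
f 10 9 13
f 10 13 11
f 11 13 14
f 11 14 12
f 13 9 15
f 13 15 14
f 14 15 16
f 14 16 12
f 15 9 17
f 15 17 16
f 16 17 18
f 16 18 12
f 17 9 19
f 17 19 18
f 18 19 20
f 18 20 12
f 19 9 21
f 19 21 20
f 20 21 22
f 20 22 12
f 21 9 23
f 21 23 22
f 22 23 24
f 22 24 12
f 23 9 25
f 23 25 24
f 24 25 26
f 24 26 12
f 25 9 27
f 25 27 26
f 26 27 28
f 26 28 12
f 27 9 29
f 27 29 28
f 28 29 30
f 28 30 12
f 29 9 31
f 29 31 30
f 30 31 32
f 30 32 12
f 31 9 33
f 31 33 32
f 32 33 34
f 32 34 12
f 33 9 10
f 33 10 34
f 34 10 11
f 34 11 12
f 35 72 51
f 72 46 75
f 51 75 40
f 72 75 51
f 35 51 47
f 51 40 52
f 47 52 36
f 51 52 47
f 35 47 56
f 47 36 57
f 56 57 42
f 47 57 56
f 35 56 68
f 56 42 71
f 68 71 45
f 56 71 68
f 35 68 72
f 68 45 76
f 72 76 46
f 68 76 72
f 36 52 63
f 52 40 66
f 63 66 44
f 52 66 63
f 40 75 53
f 75 46 74
f 53 74 39
f 75 74 53
f 46 76 73
f 76 45 69
f 73 69 37
f 76 69 73
f 45 71 70
f 71 42 58
f 70 58 41
f 71 58 70
f 42 57 62
f 57 36 59
f 62 59 43
f 57 59 62
f 38 64 50
f 64 44 65
f 50 65 39
f 64 65 50
f 38 50 48
f 50 39 49
f 48 49 37
f 50 49 48
f 38 48 55
f 48 37 54
f 55 54 41
f 48 54 55
f 38 55 60
f 55 41 61
f 60 61 43
f 55 61 60
f 38 60 64
f 60 43 67
f 64 67 44
f 60 67 64
f 39 65 53
f 65 44 66
f 53 66 40
f 65 66 53
f 37 49 73
f 49 39 74
f 73 74 46
f 49 74 73
f 41 54 70
f 54 37 69
f 70 69 45
f 54 69 70
f 43 61 62
f 61 41 58
f 62 58 42
f 61 58 62
f 44 67 63
f 67 43 59
f 63 59 36
f 67 59 63
f 78 77 80
f 78 80 79
f 80 77 81
f 80 81 79
f 81 77 82
f 81 82 79
f 82 77 83
f 82 83 79
f 83 77 84
f 83 84 79
f 84 77 85
f 84 85 79
f 85 77 86
f 85 86 79
f 86 77 87
f 86 87 79
f 87 77 88
f 87 88 79
f 88 77 89
f 88 89 79
f 89 77 90
f 89 90 79
f 90 77 91
f 90 91 79
f 91 77 92
f 91 92 79
f 92 77 93
f 92 93 79
f 93 77 94
f 93 94 79
f 94 77 78
f 94 78 79
f 96 98 95
f 99 96 95
f 95 98 97
f 97 99 95
f 96 102 98
f 100 96 99
f 100 102 96
f 98 102 97
f 101 99 97
f 97 102 101
f 101 100 99
f 102 100 101

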